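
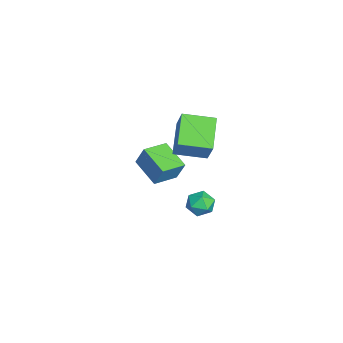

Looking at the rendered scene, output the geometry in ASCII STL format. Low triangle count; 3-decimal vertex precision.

solid 
facet normal -0.770 -0.512 0.381
outer loop
vertex -2.553 -0.114 0.705
vertex -3.491 1.14 0.495
vertex -2.882 -0.574 -0.576
endloop
endfacet
facet normal 0.594 -0.794 0.132
outer loop
vertex -1.389 0.42 -1.315
vertex -2.553 -0.114 0.705
vertex -2.882 -0.574 -0.576
endloop
endfacet
facet normal -0.770 -0.512 0.381
outer loop
vertex -2.882 -0.574 -0.576
vertex -3.491 1.14 0.495
vertex -3.82 0.68 -0.786
endloop
endfacet
facet normal -0.234 -0.328 -0.915
outer loop
vertex -3.82 0.68 -0.786
vertex -1.389 0.42 -1.315
vertex -2.882 -0.574 -0.576
endloop
endfacet
facet normal 0.234 0.328 0.915
outer loop
vertex -2.553 -0.114 0.705
vertex -1.998 2.134 -0.244
vertex -3.491 1.14 0.495
endloop
endfacet
facet normal 0.594 -0.794 0.132
outer loop
vertex -1.06 0.88 -0.034
vertex -2.553 -0.114 0.705
vertex -1.389 0.42 -1.315
endloop
endfacet
facet normal 0.234 0.328 0.915
outer loop
vertex -1.06 0.88 -0.034
vertex -1.998 2.134 -0.244
vertex -2.553 -0.114 0.705
endloop
endfacet
facet normal -0.594 0.794 -0.132
outer loop
vertex -3.491 1.14 0.495
vertex -1.998 2.134 -0.244
vertex -3.82 0.68 -0.786
endloop
endfacet
facet normal -0.234 -0.328 -0.915
outer loop
vertex -2.327 1.674 -1.525
vertex -1.389 0.42 -1.315
vertex -3.82 0.68 -0.786
endloop
endfacet
facet normal -0.594 0.794 -0.132
outer loop
vertex -3.82 0.68 -0.786
vertex -1.998 2.134 -0.244
vertex -2.327 1.674 -1.525
endloop
endfacet
facet normal 0.770 0.512 -0.381
outer loop
vertex -2.327 1.674 -1.525
vertex -1.06 0.88 -0.034
vertex -1.389 0.42 -1.315
endloop
endfacet
facet normal 0.770 0.512 -0.381
outer loop
vertex -1.998 2.134 -0.244
vertex -1.06 0.88 -0.034
vertex -2.327 1.674 -1.525
endloop
endfacet
facet normal -0.116 0.521 0.846
outer loop
vertex -2.371 3.815 -3.55
vertex -2.999 3.201 -3.258
vertex -2.104 3.077 -3.059
endloop
endfacet
facet normal 0.547 0.592 0.592
outer loop
vertex -2.371 3.815 -3.55
vertex -2.104 3.077 -3.059
vertex -1.608 3.35 -3.79
endloop
endfacet
facet normal 0.504 0.861 -0.067
outer loop
vertex -2.371 3.815 -3.55
vertex -1.608 3.35 -3.79
vertex -2.196 3.643 -4.442
endloop
endfacet
facet normal -0.187 0.957 -0.221
outer loop
vertex -2.371 3.815 -3.55
vertex -2.196 3.643 -4.442
vertex -3.056 3.551 -4.113
endloop
endfacet
facet normal -0.570 0.746 0.344
outer loop
vertex -2.371 3.815 -3.55
vertex -3.056 3.551 -4.113
vertex -2.999 3.201 -3.258
endloop
endfacet
facet normal 0.836 -0.058 0.546
outer loop
vertex -1.608 3.35 -3.79
vertex -2.104 3.077 -3.059
vertex -1.764 2.449 -3.647
endloop
endfacet
facet normal -0.237 -0.173 0.956
outer loop
vertex -2.104 3.077 -3.059
vertex -2.999 3.201 -3.258
vertex -2.624 2.357 -3.318
endloop
endfacet
facet normal -0.971 0.191 0.143
outer loop
vertex -2.999 3.201 -3.258
vertex -3.056 3.551 -4.113
vertex -3.212 2.65 -3.97
endloop
endfacet
facet normal -0.352 0.531 -0.771
outer loop
vertex -3.056 3.551 -4.113
vertex -2.196 3.643 -4.442
vertex -2.716 2.923 -4.701
endloop
endfacet
facet normal 0.766 0.377 -0.521
outer loop
vertex -2.196 3.643 -4.442
vertex -1.608 3.35 -3.79
vertex -1.821 2.799 -4.502
endloop
endfacet
facet normal 0.187 -0.957 0.221
outer loop
vertex -2.449 2.185 -4.21
vertex -1.764 2.449 -3.647
vertex -2.624 2.357 -3.318
endloop
endfacet
facet normal -0.504 -0.861 0.067
outer loop
vertex -2.449 2.185 -4.21
vertex -2.624 2.357 -3.318
vertex -3.212 2.65 -3.97
endloop
endfacet
facet normal -0.547 -0.592 -0.592
outer loop
vertex -2.449 2.185 -4.21
vertex -3.212 2.65 -3.97
vertex -2.716 2.923 -4.701
endloop
endfacet
facet normal 0.116 -0.521 -0.846
outer loop
vertex -2.449 2.185 -4.21
vertex -2.716 2.923 -4.701
vertex -1.821 2.799 -4.502
endloop
endfacet
facet normal 0.570 -0.746 -0.344
outer loop
vertex -2.449 2.185 -4.21
vertex -1.821 2.799 -4.502
vertex -1.764 2.449 -3.647
endloop
endfacet
facet normal 0.352 -0.531 0.771
outer loop
vertex -2.624 2.357 -3.318
vertex -1.764 2.449 -3.647
vertex -2.104 3.077 -3.059
endloop
endfacet
facet normal -0.766 -0.377 0.521
outer loop
vertex -3.212 2.65 -3.97
vertex -2.624 2.357 -3.318
vertex -2.999 3.201 -3.258
endloop
endfacet
facet normal -0.836 0.058 -0.546
outer loop
vertex -2.716 2.923 -4.701
vertex -3.212 2.65 -3.97
vertex -3.056 3.551 -4.113
endloop
endfacet
facet normal 0.237 0.173 -0.956
outer loop
vertex -1.821 2.799 -4.502
vertex -2.716 2.923 -4.701
vertex -2.196 3.643 -4.442
endloop
endfacet
facet normal 0.971 -0.191 -0.143
outer loop
vertex -1.764 2.449 -3.647
vertex -1.821 2.799 -4.502
vertex -1.608 3.35 -3.79
endloop
endfacet
facet normal -0.540 -0.132 -0.831
outer loop
vertex -2.38 1.677 2.92
vertex -2.305 3.544 2.575
vertex -0.564 1.395 1.784
endloop
endfacet
facet normal -0.039 -0.983 0.181
outer loop
vertex 0.425 1.636 3.305
vertex -2.38 1.677 2.92
vertex -0.564 1.395 1.784
endloop
endfacet
facet normal -0.540 -0.132 -0.831
outer loop
vertex -0.564 1.395 1.784
vertex -2.305 3.544 2.575
vertex -0.489 3.262 1.439
endloop
endfacet
facet normal 0.840 -0.131 -0.526
outer loop
vertex -0.489 3.262 1.439
vertex 0.425 1.636 3.305
vertex -0.564 1.395 1.784
endloop
endfacet
facet normal -0.840 0.131 0.526
outer loop
vertex -2.38 1.677 2.92
vertex -1.316 3.785 4.096
vertex -2.305 3.544 2.575
endloop
endfacet
facet normal -0.039 -0.983 0.181
outer loop
vertex -1.391 1.918 4.441
vertex -2.38 1.677 2.92
vertex 0.425 1.636 3.305
endloop
endfacet
facet normal -0.840 0.131 0.526
outer loop
vertex -1.391 1.918 4.441
vertex -1.316 3.785 4.096
vertex -2.38 1.677 2.92
endloop
endfacet
facet normal 0.039 0.983 -0.181
outer loop
vertex -2.305 3.544 2.575
vertex -1.316 3.785 4.096
vertex -0.489 3.262 1.439
endloop
endfacet
facet normal 0.840 -0.131 -0.526
outer loop
vertex 0.5 3.503 2.96
vertex 0.425 1.636 3.305
vertex -0.489 3.262 1.439
endloop
endfacet
facet normal 0.039 0.983 -0.181
outer loop
vertex -0.489 3.262 1.439
vertex -1.316 3.785 4.096
vertex 0.5 3.503 2.96
endloop
endfacet
facet normal 0.540 0.132 0.831
outer loop
vertex 0.5 3.503 2.96
vertex -1.391 1.918 4.441
vertex 0.425 1.636 3.305
endloop
endfacet
facet normal 0.540 0.132 0.831
outer loop
vertex -1.316 3.785 4.096
vertex -1.391 1.918 4.441
vertex 0.5 3.503 2.96
endloop
endfacet

endsolid


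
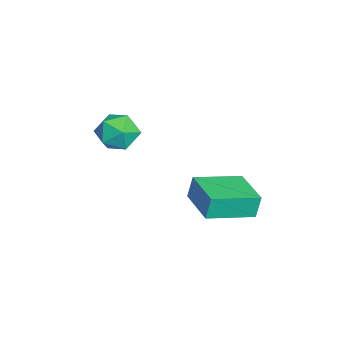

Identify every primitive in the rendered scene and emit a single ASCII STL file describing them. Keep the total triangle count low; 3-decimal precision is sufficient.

solid 
facet normal -0.932 -0.358 -0.050
outer loop
vertex -0.08 2.324 -0.782
vertex -0.817 4.312 -1.287
vertex 0.059 2.109 -1.831
endloop
endfacet
facet normal 0.338 -0.912 0.232
outer loop
vertex 1.877 2.808 -1.733
vertex -0.08 2.324 -0.782
vertex 0.059 2.109 -1.831
endloop
endfacet
facet normal -0.932 -0.358 -0.050
outer loop
vertex 0.059 2.109 -1.831
vertex -0.817 4.312 -1.287
vertex -0.678 4.097 -2.336
endloop
endfacet
facet normal 0.129 -0.199 -0.971
outer loop
vertex -0.678 4.097 -2.336
vertex 1.877 2.808 -1.733
vertex 0.059 2.109 -1.831
endloop
endfacet
facet normal -0.129 0.199 0.971
outer loop
vertex -0.08 2.324 -0.782
vertex 1.001 5.011 -1.189
vertex -0.817 4.312 -1.287
endloop
endfacet
facet normal 0.338 -0.912 0.232
outer loop
vertex 1.738 3.023 -0.684
vertex -0.08 2.324 -0.782
vertex 1.877 2.808 -1.733
endloop
endfacet
facet normal -0.129 0.199 0.971
outer loop
vertex 1.738 3.023 -0.684
vertex 1.001 5.011 -1.189
vertex -0.08 2.324 -0.782
endloop
endfacet
facet normal -0.338 0.912 -0.232
outer loop
vertex -0.817 4.312 -1.287
vertex 1.001 5.011 -1.189
vertex -0.678 4.097 -2.336
endloop
endfacet
facet normal 0.129 -0.199 -0.971
outer loop
vertex 1.14 4.796 -2.238
vertex 1.877 2.808 -1.733
vertex -0.678 4.097 -2.336
endloop
endfacet
facet normal -0.338 0.912 -0.232
outer loop
vertex -0.678 4.097 -2.336
vertex 1.001 5.011 -1.189
vertex 1.14 4.796 -2.238
endloop
endfacet
facet normal 0.932 0.358 0.050
outer loop
vertex 1.14 4.796 -2.238
vertex 1.738 3.023 -0.684
vertex 1.877 2.808 -1.733
endloop
endfacet
facet normal 0.932 0.358 0.050
outer loop
vertex 1.001 5.011 -1.189
vertex 1.738 3.023 -0.684
vertex 1.14 4.796 -2.238
endloop
endfacet
facet normal -0.766 0.368 -0.527
outer loop
vertex -2.576 -0.169 -0.504
vertex -3.157 -0.989 -0.232
vertex -3.154 -0.133 0.361
endloop
endfacet
facet normal -0.355 0.894 -0.274
outer loop
vertex -2.576 -0.169 -0.504
vertex -3.154 -0.133 0.361
vertex -2.187 0.252 0.366
endloop
endfacet
facet normal 0.307 0.796 -0.522
outer loop
vertex -2.576 -0.169 -0.504
vertex -2.187 0.252 0.366
vertex -1.593 -0.365 -0.225
endloop
endfacet
facet normal 0.305 0.209 -0.929
outer loop
vertex -2.576 -0.169 -0.504
vertex -1.593 -0.365 -0.225
vertex -2.192 -1.132 -0.594
endloop
endfacet
facet normal -0.358 -0.056 -0.932
outer loop
vertex -2.576 -0.169 -0.504
vertex -2.192 -1.132 -0.594
vertex -3.157 -0.989 -0.232
endloop
endfacet
facet normal -0.335 0.835 0.437
outer loop
vertex -2.187 0.252 0.366
vertex -3.154 -0.133 0.361
vertex -2.528 -0.308 1.174
endloop
endfacet
facet normal -0.999 -0.016 0.028
outer loop
vertex -3.154 -0.133 0.361
vertex -3.157 -0.989 -0.232
vertex -3.127 -1.075 0.805
endloop
endfacet
facet normal -0.339 -0.700 -0.628
outer loop
vertex -3.157 -0.989 -0.232
vertex -2.192 -1.132 -0.594
vertex -2.533 -1.692 0.214
endloop
endfacet
facet normal 0.733 -0.273 -0.623
outer loop
vertex -2.192 -1.132 -0.594
vertex -1.593 -0.365 -0.225
vertex -1.566 -1.307 0.219
endloop
endfacet
facet normal 0.736 0.676 0.035
outer loop
vertex -1.593 -0.365 -0.225
vertex -2.187 0.252 0.366
vertex -1.563 -0.451 0.812
endloop
endfacet
facet normal -0.305 -0.209 0.929
outer loop
vertex -2.144 -1.271 1.084
vertex -2.528 -0.308 1.174
vertex -3.127 -1.075 0.805
endloop
endfacet
facet normal -0.307 -0.796 0.522
outer loop
vertex -2.144 -1.271 1.084
vertex -3.127 -1.075 0.805
vertex -2.533 -1.692 0.214
endloop
endfacet
facet normal 0.355 -0.894 0.274
outer loop
vertex -2.144 -1.271 1.084
vertex -2.533 -1.692 0.214
vertex -1.566 -1.307 0.219
endloop
endfacet
facet normal 0.766 -0.368 0.527
outer loop
vertex -2.144 -1.271 1.084
vertex -1.566 -1.307 0.219
vertex -1.563 -0.451 0.812
endloop
endfacet
facet normal 0.358 0.056 0.932
outer loop
vertex -2.144 -1.271 1.084
vertex -1.563 -0.451 0.812
vertex -2.528 -0.308 1.174
endloop
endfacet
facet normal -0.733 0.273 0.623
outer loop
vertex -3.127 -1.075 0.805
vertex -2.528 -0.308 1.174
vertex -3.154 -0.133 0.361
endloop
endfacet
facet normal -0.736 -0.676 -0.035
outer loop
vertex -2.533 -1.692 0.214
vertex -3.127 -1.075 0.805
vertex -3.157 -0.989 -0.232
endloop
endfacet
facet normal 0.335 -0.835 -0.437
outer loop
vertex -1.566 -1.307 0.219
vertex -2.533 -1.692 0.214
vertex -2.192 -1.132 -0.594
endloop
endfacet
facet normal 0.999 0.016 -0.028
outer loop
vertex -1.563 -0.451 0.812
vertex -1.566 -1.307 0.219
vertex -1.593 -0.365 -0.225
endloop
endfacet
facet normal 0.339 0.700 0.628
outer loop
vertex -2.528 -0.308 1.174
vertex -1.563 -0.451 0.812
vertex -2.187 0.252 0.366
endloop
endfacet

endsolid


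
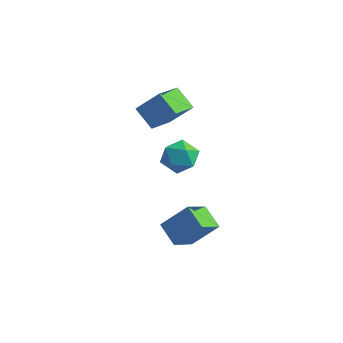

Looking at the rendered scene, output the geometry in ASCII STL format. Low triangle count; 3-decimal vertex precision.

solid 
facet normal -0.822 0.326 0.466
outer loop
vertex 2.432 -2.039 -2.324
vertex 2.493 -0.558 -3.254
vertex 1.302 -2.876 -3.732
endloop
endfacet
facet normal -0.035 -0.847 0.531
outer loop
vertex 2.527 -3.362 -4.426
vertex 2.432 -2.039 -2.324
vertex 1.302 -2.876 -3.732
endloop
endfacet
facet normal -0.822 0.326 0.466
outer loop
vertex 1.302 -2.876 -3.732
vertex 2.493 -0.558 -3.254
vertex 1.363 -1.394 -4.661
endloop
endfacet
facet normal -0.568 -0.420 -0.708
outer loop
vertex 1.363 -1.394 -4.661
vertex 2.527 -3.362 -4.426
vertex 1.302 -2.876 -3.732
endloop
endfacet
facet normal 0.568 0.421 0.707
outer loop
vertex 2.432 -2.039 -2.324
vertex 3.718 -1.044 -3.948
vertex 2.493 -0.558 -3.254
endloop
endfacet
facet normal -0.035 -0.847 0.531
outer loop
vertex 3.657 -2.526 -3.019
vertex 2.432 -2.039 -2.324
vertex 2.527 -3.362 -4.426
endloop
endfacet
facet normal 0.568 0.420 0.707
outer loop
vertex 3.657 -2.526 -3.019
vertex 3.718 -1.044 -3.948
vertex 2.432 -2.039 -2.324
endloop
endfacet
facet normal 0.035 0.847 -0.531
outer loop
vertex 2.493 -0.558 -3.254
vertex 3.718 -1.044 -3.948
vertex 1.363 -1.394 -4.661
endloop
endfacet
facet normal -0.568 -0.421 -0.707
outer loop
vertex 2.588 -1.881 -5.356
vertex 2.527 -3.362 -4.426
vertex 1.363 -1.394 -4.661
endloop
endfacet
facet normal 0.035 0.846 -0.531
outer loop
vertex 1.363 -1.394 -4.661
vertex 3.718 -1.044 -3.948
vertex 2.588 -1.881 -5.356
endloop
endfacet
facet normal 0.822 -0.327 -0.466
outer loop
vertex 2.588 -1.881 -5.356
vertex 3.657 -2.526 -3.019
vertex 2.527 -3.362 -4.426
endloop
endfacet
facet normal 0.822 -0.326 -0.466
outer loop
vertex 3.718 -1.044 -3.948
vertex 3.657 -2.526 -3.019
vertex 2.588 -1.881 -5.356
endloop
endfacet
facet normal -0.078 -0.085 0.993
outer loop
vertex 0.104 0.715 0.222
vertex -0.195 -0.385 0.104
vertex 0.909 -0.1 0.215
endloop
endfacet
facet normal 0.414 0.402 0.817
outer loop
vertex 0.104 0.715 0.222
vertex 0.909 -0.1 0.215
vertex 1.081 0.88 -0.354
endloop
endfacet
facet normal 0.095 0.903 0.420
outer loop
vertex 0.104 0.715 0.222
vertex 1.081 0.88 -0.354
vertex 0.083 1.2 -0.816
endloop
endfacet
facet normal -0.592 0.725 0.351
outer loop
vertex 0.104 0.715 0.222
vertex 0.083 1.2 -0.816
vertex -0.706 0.419 -0.533
endloop
endfacet
facet normal -0.699 0.114 0.705
outer loop
vertex 0.104 0.715 0.222
vertex -0.706 0.419 -0.533
vertex -0.195 -0.385 0.104
endloop
endfacet
facet normal 0.907 0.081 0.414
outer loop
vertex 1.081 0.88 -0.354
vertex 0.909 -0.1 0.215
vertex 1.386 -0.119 -0.827
endloop
endfacet
facet normal 0.112 -0.707 0.699
outer loop
vertex 0.909 -0.1 0.215
vertex -0.195 -0.385 0.104
vertex 0.597 -0.9 -0.544
endloop
endfacet
facet normal -0.894 -0.383 0.233
outer loop
vertex -0.195 -0.385 0.104
vertex -0.706 0.419 -0.533
vertex -0.401 -0.58 -1.006
endloop
endfacet
facet normal -0.720 0.604 -0.341
outer loop
vertex -0.706 0.419 -0.533
vertex 0.083 1.2 -0.816
vertex -0.229 0.4 -1.575
endloop
endfacet
facet normal 0.392 0.891 -0.229
outer loop
vertex 0.083 1.2 -0.816
vertex 1.081 0.88 -0.354
vertex 0.875 0.685 -1.464
endloop
endfacet
facet normal 0.592 -0.725 -0.351
outer loop
vertex 0.576 -0.415 -1.582
vertex 1.386 -0.119 -0.827
vertex 0.597 -0.9 -0.544
endloop
endfacet
facet normal -0.095 -0.903 -0.420
outer loop
vertex 0.576 -0.415 -1.582
vertex 0.597 -0.9 -0.544
vertex -0.401 -0.58 -1.006
endloop
endfacet
facet normal -0.414 -0.402 -0.817
outer loop
vertex 0.576 -0.415 -1.582
vertex -0.401 -0.58 -1.006
vertex -0.229 0.4 -1.575
endloop
endfacet
facet normal 0.078 0.085 -0.993
outer loop
vertex 0.576 -0.415 -1.582
vertex -0.229 0.4 -1.575
vertex 0.875 0.685 -1.464
endloop
endfacet
facet normal 0.699 -0.114 -0.705
outer loop
vertex 0.576 -0.415 -1.582
vertex 0.875 0.685 -1.464
vertex 1.386 -0.119 -0.827
endloop
endfacet
facet normal 0.720 -0.604 0.341
outer loop
vertex 0.597 -0.9 -0.544
vertex 1.386 -0.119 -0.827
vertex 0.909 -0.1 0.215
endloop
endfacet
facet normal -0.392 -0.891 0.229
outer loop
vertex -0.401 -0.58 -1.006
vertex 0.597 -0.9 -0.544
vertex -0.195 -0.385 0.104
endloop
endfacet
facet normal -0.907 -0.081 -0.414
outer loop
vertex -0.229 0.4 -1.575
vertex -0.401 -0.58 -1.006
vertex -0.706 0.419 -0.533
endloop
endfacet
facet normal -0.112 0.707 -0.699
outer loop
vertex 0.875 0.685 -1.464
vertex -0.229 0.4 -1.575
vertex 0.083 1.2 -0.816
endloop
endfacet
facet normal 0.894 0.383 -0.233
outer loop
vertex 1.386 -0.119 -0.827
vertex 0.875 0.685 -1.464
vertex 1.081 0.88 -0.354
endloop
endfacet
facet normal -0.779 0.135 0.612
outer loop
vertex -1.275 0.579 3.334
vertex -1.444 2.389 2.718
vertex -2.416 0.019 2.004
endloop
endfacet
facet normal 0.089 -0.943 0.321
outer loop
vertex -1.216 -0.189 1.062
vertex -1.275 0.579 3.334
vertex -2.416 0.019 2.004
endloop
endfacet
facet normal -0.780 0.136 0.611
outer loop
vertex -2.416 0.019 2.004
vertex -1.444 2.389 2.718
vertex -2.585 1.83 1.387
endloop
endfacet
facet normal -0.620 -0.304 -0.723
outer loop
vertex -2.585 1.83 1.387
vertex -1.216 -0.189 1.062
vertex -2.416 0.019 2.004
endloop
endfacet
facet normal 0.620 0.304 0.723
outer loop
vertex -1.275 0.579 3.334
vertex -0.244 2.181 1.776
vertex -1.444 2.389 2.718
endloop
endfacet
facet normal 0.088 -0.943 0.321
outer loop
vertex -0.075 0.37 2.393
vertex -1.275 0.579 3.334
vertex -1.216 -0.189 1.062
endloop
endfacet
facet normal 0.620 0.304 0.723
outer loop
vertex -0.075 0.37 2.393
vertex -0.244 2.181 1.776
vertex -1.275 0.579 3.334
endloop
endfacet
facet normal -0.088 0.943 -0.321
outer loop
vertex -1.444 2.389 2.718
vertex -0.244 2.181 1.776
vertex -2.585 1.83 1.387
endloop
endfacet
facet normal -0.620 -0.304 -0.723
outer loop
vertex -1.385 1.621 0.446
vertex -1.216 -0.189 1.062
vertex -2.585 1.83 1.387
endloop
endfacet
facet normal -0.088 0.943 -0.322
outer loop
vertex -2.585 1.83 1.387
vertex -0.244 2.181 1.776
vertex -1.385 1.621 0.446
endloop
endfacet
facet normal 0.780 -0.135 -0.611
outer loop
vertex -1.385 1.621 0.446
vertex -0.075 0.37 2.393
vertex -1.216 -0.189 1.062
endloop
endfacet
facet normal 0.779 -0.136 -0.612
outer loop
vertex -0.244 2.181 1.776
vertex -0.075 0.37 2.393
vertex -1.385 1.621 0.446
endloop
endfacet

endsolid


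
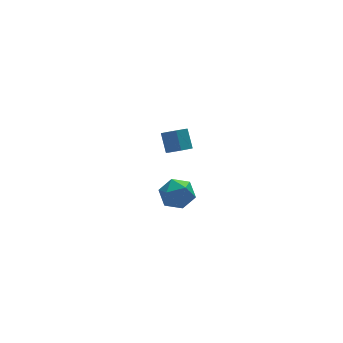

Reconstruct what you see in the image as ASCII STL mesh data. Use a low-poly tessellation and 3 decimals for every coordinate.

solid 
facet normal 0.007 -0.622 -0.783
outer loop
vertex 4.498 1.992 -4.23
vertex 3.844 1.773 -4.062
vertex 3.932 2.326 -4.5
endloop
endfacet
facet normal 0.604 0.626 -0.492
outer loop
vertex 4.498 1.992 -4.23
vertex 3.932 2.326 -4.5
vertex 4.49 2.726 -3.306
endloop
endfacet
facet normal 0.603 0.628 -0.492
outer loop
vertex 4.49 2.726 -3.306
vertex 3.932 2.326 -4.5
vertex 3.924 3.059 -3.575
endloop
endfacet
facet normal -0.007 0.621 0.783
outer loop
vertex 4.49 2.726 -3.306
vertex 3.924 3.059 -3.575
vertex 3.836 2.507 -3.138
endloop
endfacet
facet normal 0.007 -0.622 -0.783
outer loop
vertex 3.932 2.326 -4.5
vertex 3.844 1.773 -4.062
vertex 3.278 2.107 -4.332
endloop
endfacet
facet normal -0.389 0.720 -0.574
outer loop
vertex 3.932 2.326 -4.5
vertex 3.278 2.107 -4.332
vertex 3.924 3.059 -3.575
endloop
endfacet
facet normal -0.389 0.720 -0.574
outer loop
vertex 3.924 3.059 -3.575
vertex 3.278 2.107 -4.332
vertex 3.27 2.84 -3.407
endloop
endfacet
facet normal -0.007 0.621 0.783
outer loop
vertex 3.924 3.059 -3.575
vertex 3.27 2.84 -3.407
vertex 3.836 2.507 -3.138
endloop
endfacet
facet normal 0.007 -0.622 -0.783
outer loop
vertex 3.278 2.107 -4.332
vertex 3.844 1.773 -4.062
vertex 3.19 1.554 -3.894
endloop
endfacet
facet normal -0.992 0.093 -0.082
outer loop
vertex 3.278 2.107 -4.332
vertex 3.19 1.554 -3.894
vertex 3.27 2.84 -3.407
endloop
endfacet
facet normal -0.992 0.093 -0.082
outer loop
vertex 3.27 2.84 -3.407
vertex 3.19 1.554 -3.894
vertex 3.182 2.288 -2.97
endloop
endfacet
facet normal -0.007 0.621 0.783
outer loop
vertex 3.27 2.84 -3.407
vertex 3.182 2.288 -2.97
vertex 3.836 2.507 -3.138
endloop
endfacet
facet normal 0.007 -0.621 -0.783
outer loop
vertex 3.19 1.554 -3.894
vertex 3.844 1.773 -4.062
vertex 3.756 1.221 -3.625
endloop
endfacet
facet normal -0.603 -0.627 0.493
outer loop
vertex 3.19 1.554 -3.894
vertex 3.756 1.221 -3.625
vertex 3.182 2.288 -2.97
endloop
endfacet
facet normal -0.604 -0.627 0.492
outer loop
vertex 3.182 2.288 -2.97
vertex 3.756 1.221 -3.625
vertex 3.748 1.954 -2.7
endloop
endfacet
facet normal -0.007 0.622 0.783
outer loop
vertex 3.182 2.288 -2.97
vertex 3.748 1.954 -2.7
vertex 3.836 2.507 -3.138
endloop
endfacet
facet normal 0.007 -0.621 -0.783
outer loop
vertex 3.756 1.221 -3.625
vertex 3.844 1.773 -4.062
vertex 4.41 1.44 -3.793
endloop
endfacet
facet normal 0.389 -0.720 0.574
outer loop
vertex 3.756 1.221 -3.625
vertex 4.41 1.44 -3.793
vertex 3.748 1.954 -2.7
endloop
endfacet
facet normal 0.389 -0.720 0.574
outer loop
vertex 3.748 1.954 -2.7
vertex 4.41 1.44 -3.793
vertex 4.402 2.173 -2.868
endloop
endfacet
facet normal -0.007 0.622 0.783
outer loop
vertex 3.748 1.954 -2.7
vertex 4.402 2.173 -2.868
vertex 3.836 2.507 -3.138
endloop
endfacet
facet normal 0.007 -0.621 -0.783
outer loop
vertex 4.41 1.44 -3.793
vertex 3.844 1.773 -4.062
vertex 4.498 1.992 -4.23
endloop
endfacet
facet normal 0.992 -0.093 0.082
outer loop
vertex 4.41 1.44 -3.793
vertex 4.498 1.992 -4.23
vertex 4.402 2.173 -2.868
endloop
endfacet
facet normal 0.992 -0.093 0.082
outer loop
vertex 4.402 2.173 -2.868
vertex 4.498 1.992 -4.23
vertex 4.49 2.726 -3.306
endloop
endfacet
facet normal -0.007 0.622 0.783
outer loop
vertex 4.402 2.173 -2.868
vertex 4.49 2.726 -3.306
vertex 3.836 2.507 -3.138
endloop
endfacet
facet normal -0.363 0.830 0.424
outer loop
vertex 1.875 -3.067 -2.279
vertex 1.047 -3.453 -2.232
vertex 1.637 -3.549 -1.539
endloop
endfacet
facet normal 0.326 0.741 0.587
outer loop
vertex 1.875 -3.067 -2.279
vertex 1.637 -3.549 -1.539
vertex 2.476 -3.638 -1.893
endloop
endfacet
facet normal 0.696 0.717 -0.023
outer loop
vertex 1.875 -3.067 -2.279
vertex 2.476 -3.638 -1.893
vertex 2.404 -3.597 -2.804
endloop
endfacet
facet normal 0.235 0.792 -0.563
outer loop
vertex 1.875 -3.067 -2.279
vertex 2.404 -3.597 -2.804
vertex 1.521 -3.483 -3.013
endloop
endfacet
facet normal -0.418 0.862 -0.287
outer loop
vertex 1.875 -3.067 -2.279
vertex 1.521 -3.483 -3.013
vertex 1.047 -3.453 -2.232
endloop
endfacet
facet normal 0.396 0.108 0.912
outer loop
vertex 2.476 -3.638 -1.893
vertex 1.637 -3.549 -1.539
vertex 2.019 -4.377 -1.607
endloop
endfacet
facet normal -0.719 0.253 0.647
outer loop
vertex 1.637 -3.549 -1.539
vertex 1.047 -3.453 -2.232
vertex 1.136 -4.263 -1.816
endloop
endfacet
facet normal -0.809 0.306 -0.503
outer loop
vertex 1.047 -3.453 -2.232
vertex 1.521 -3.483 -3.013
vertex 1.064 -4.222 -2.727
endloop
endfacet
facet normal 0.250 0.193 -0.949
outer loop
vertex 1.521 -3.483 -3.013
vertex 2.404 -3.597 -2.804
vertex 1.903 -4.311 -3.081
endloop
endfacet
facet normal 0.995 0.071 -0.075
outer loop
vertex 2.404 -3.597 -2.804
vertex 2.476 -3.638 -1.893
vertex 2.493 -4.407 -2.388
endloop
endfacet
facet normal -0.235 -0.792 0.563
outer loop
vertex 1.665 -4.793 -2.341
vertex 2.019 -4.377 -1.607
vertex 1.136 -4.263 -1.816
endloop
endfacet
facet normal -0.696 -0.717 0.023
outer loop
vertex 1.665 -4.793 -2.341
vertex 1.136 -4.263 -1.816
vertex 1.064 -4.222 -2.727
endloop
endfacet
facet normal -0.326 -0.741 -0.587
outer loop
vertex 1.665 -4.793 -2.341
vertex 1.064 -4.222 -2.727
vertex 1.903 -4.311 -3.081
endloop
endfacet
facet normal 0.363 -0.830 -0.424
outer loop
vertex 1.665 -4.793 -2.341
vertex 1.903 -4.311 -3.081
vertex 2.493 -4.407 -2.388
endloop
endfacet
facet normal 0.418 -0.862 0.287
outer loop
vertex 1.665 -4.793 -2.341
vertex 2.493 -4.407 -2.388
vertex 2.019 -4.377 -1.607
endloop
endfacet
facet normal -0.250 -0.193 0.949
outer loop
vertex 1.136 -4.263 -1.816
vertex 2.019 -4.377 -1.607
vertex 1.637 -3.549 -1.539
endloop
endfacet
facet normal -0.995 -0.071 0.075
outer loop
vertex 1.064 -4.222 -2.727
vertex 1.136 -4.263 -1.816
vertex 1.047 -3.453 -2.232
endloop
endfacet
facet normal -0.396 -0.108 -0.912
outer loop
vertex 1.903 -4.311 -3.081
vertex 1.064 -4.222 -2.727
vertex 1.521 -3.483 -3.013
endloop
endfacet
facet normal 0.719 -0.253 -0.647
outer loop
vertex 2.493 -4.407 -2.388
vertex 1.903 -4.311 -3.081
vertex 2.404 -3.597 -2.804
endloop
endfacet
facet normal 0.809 -0.306 0.503
outer loop
vertex 2.019 -4.377 -1.607
vertex 2.493 -4.407 -2.388
vertex 2.476 -3.638 -1.893
endloop
endfacet

endsolid


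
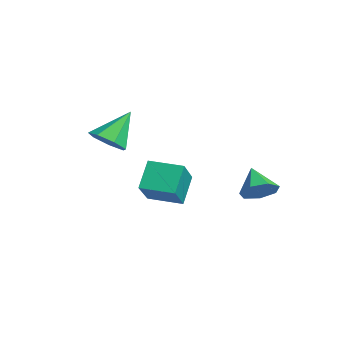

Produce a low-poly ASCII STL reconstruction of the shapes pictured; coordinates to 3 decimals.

solid 
facet normal -0.683 0.388 -0.619
outer loop
vertex -4.157 0.852 -1.753
vertex -3.211 2.281 -1.903
vertex -3.345 0.177 -3.073
endloop
endfacet
facet normal -0.550 -0.831 0.087
outer loop
vertex -1.869 -0.661 -1.737
vertex -4.157 0.852 -1.753
vertex -3.345 0.177 -3.073
endloop
endfacet
facet normal -0.683 0.388 -0.619
outer loop
vertex -3.345 0.177 -3.073
vertex -3.211 2.281 -1.903
vertex -2.399 1.605 -3.223
endloop
endfacet
facet normal 0.480 -0.400 -0.781
outer loop
vertex -2.399 1.605 -3.223
vertex -1.869 -0.661 -1.737
vertex -3.345 0.177 -3.073
endloop
endfacet
facet normal -0.480 0.400 0.781
outer loop
vertex -4.157 0.852 -1.753
vertex -1.735 1.443 -0.567
vertex -3.211 2.281 -1.903
endloop
endfacet
facet normal -0.550 -0.831 0.087
outer loop
vertex -2.681 0.015 -0.417
vertex -4.157 0.852 -1.753
vertex -1.869 -0.661 -1.737
endloop
endfacet
facet normal -0.480 0.400 0.781
outer loop
vertex -2.681 0.015 -0.417
vertex -1.735 1.443 -0.567
vertex -4.157 0.852 -1.753
endloop
endfacet
facet normal 0.550 0.831 -0.087
outer loop
vertex -3.211 2.281 -1.903
vertex -1.735 1.443 -0.567
vertex -2.399 1.605 -3.223
endloop
endfacet
facet normal 0.480 -0.400 -0.781
outer loop
vertex -0.923 0.768 -1.887
vertex -1.869 -0.661 -1.737
vertex -2.399 1.605 -3.223
endloop
endfacet
facet normal 0.550 0.831 -0.087
outer loop
vertex -2.399 1.605 -3.223
vertex -1.735 1.443 -0.567
vertex -0.923 0.768 -1.887
endloop
endfacet
facet normal 0.683 -0.387 0.619
outer loop
vertex -0.923 0.768 -1.887
vertex -2.681 0.015 -0.417
vertex -1.869 -0.661 -1.737
endloop
endfacet
facet normal 0.683 -0.388 0.619
outer loop
vertex -1.735 1.443 -0.567
vertex -2.681 0.015 -0.417
vertex -0.923 0.768 -1.887
endloop
endfacet
facet normal 0.260 -0.604 -0.753
outer loop
vertex -0.389 -2.159 1.748
vertex -1.337 -2.221 1.47
vertex -0.651 -1.567 1.183
endloop
endfacet
facet normal 0.733 0.611 0.300
outer loop
vertex -0.389 -2.159 1.748
vertex -0.651 -1.567 1.183
vertex -1.863 -0.999 2.99
endloop
endfacet
facet normal 0.262 -0.605 -0.752
outer loop
vertex -0.651 -1.567 1.183
vertex -1.337 -2.221 1.47
vertex -1.429 -1.468 0.833
endloop
endfacet
facet normal 0.199 0.965 -0.170
outer loop
vertex -0.651 -1.567 1.183
vertex -1.429 -1.468 0.833
vertex -1.863 -0.999 2.99
endloop
endfacet
facet normal 0.260 -0.605 -0.753
outer loop
vertex -1.429 -1.468 0.833
vertex -1.337 -2.221 1.47
vertex -2.138 -1.935 0.963
endloop
endfacet
facet normal -0.563 0.777 -0.282
outer loop
vertex -1.429 -1.468 0.833
vertex -2.138 -1.935 0.963
vertex -1.863 -0.999 2.99
endloop
endfacet
facet normal 0.260 -0.605 -0.752
outer loop
vertex -2.138 -1.935 0.963
vertex -1.337 -2.221 1.47
vertex -2.244 -2.617 1.475
endloop
endfacet
facet normal -0.981 0.187 0.047
outer loop
vertex -2.138 -1.935 0.963
vertex -2.244 -2.617 1.475
vertex -1.863 -0.999 2.99
endloop
endfacet
facet normal 0.260 -0.604 -0.753
outer loop
vertex -2.244 -2.617 1.475
vertex -1.337 -2.221 1.47
vertex -1.667 -3.001 1.982
endloop
endfacet
facet normal -0.739 -0.359 0.569
outer loop
vertex -2.244 -2.617 1.475
vertex -1.667 -3.001 1.982
vertex -1.863 -0.999 2.99
endloop
endfacet
facet normal 0.260 -0.604 -0.753
outer loop
vertex -1.667 -3.001 1.982
vertex -1.337 -2.221 1.47
vertex -0.841 -2.797 2.104
endloop
endfacet
facet normal -0.020 -0.451 0.892
outer loop
vertex -1.667 -3.001 1.982
vertex -0.841 -2.797 2.104
vertex -1.863 -0.999 2.99
endloop
endfacet
facet normal 0.260 -0.605 -0.753
outer loop
vertex -0.841 -2.797 2.104
vertex -1.337 -2.221 1.47
vertex -0.389 -2.159 1.748
endloop
endfacet
facet normal 0.635 -0.019 0.772
outer loop
vertex -0.841 -2.797 2.104
vertex -0.389 -2.159 1.748
vertex -1.863 -0.999 2.99
endloop
endfacet
facet normal 0.745 -0.001 -0.667
outer loop
vertex 2.853 2.968 -0.299
vertex 2.389 3.569 -0.819
vertex 2.992 3.739 -0.145
endloop
endfacet
facet normal 0.202 -0.227 0.953
outer loop
vertex 2.853 2.968 -0.299
vertex 2.992 3.739 -0.145
vertex 1.271 3.571 0.179
endloop
endfacet
facet normal 0.745 -0.002 -0.667
outer loop
vertex 2.992 3.739 -0.145
vertex 2.389 3.569 -0.819
vertex 2.677 4.382 -0.499
endloop
endfacet
facet normal 0.109 0.520 0.847
outer loop
vertex 2.992 3.739 -0.145
vertex 2.677 4.382 -0.499
vertex 1.271 3.571 0.179
endloop
endfacet
facet normal 0.746 -0.002 -0.666
outer loop
vertex 2.677 4.382 -0.499
vertex 2.389 3.569 -0.819
vertex 2.146 4.413 -1.094
endloop
endfacet
facet normal -0.338 0.875 0.347
outer loop
vertex 2.677 4.382 -0.499
vertex 2.146 4.413 -1.094
vertex 1.271 3.571 0.179
endloop
endfacet
facet normal 0.746 -0.002 -0.666
outer loop
vertex 2.146 4.413 -1.094
vertex 2.389 3.569 -0.819
vertex 1.798 3.808 -1.482
endloop
endfacet
facet normal -0.802 0.572 -0.173
outer loop
vertex 2.146 4.413 -1.094
vertex 1.798 3.808 -1.482
vertex 1.271 3.571 0.179
endloop
endfacet
facet normal 0.746 -0.000 -0.665
outer loop
vertex 1.798 3.808 -1.482
vertex 2.389 3.569 -0.819
vertex 1.896 3.024 -1.372
endloop
endfacet
facet normal -0.934 -0.162 -0.319
outer loop
vertex 1.798 3.808 -1.482
vertex 1.896 3.024 -1.372
vertex 1.271 3.571 0.179
endloop
endfacet
facet normal 0.747 -0.001 -0.665
outer loop
vertex 1.896 3.024 -1.372
vertex 2.389 3.569 -0.819
vertex 2.365 2.65 -0.845
endloop
endfacet
facet normal -0.635 -0.773 0.017
outer loop
vertex 1.896 3.024 -1.372
vertex 2.365 2.65 -0.845
vertex 1.271 3.571 0.179
endloop
endfacet
facet normal 0.746 -0.001 -0.666
outer loop
vertex 2.365 2.65 -0.845
vertex 2.389 3.569 -0.819
vertex 2.853 2.968 -0.299
endloop
endfacet
facet normal -0.130 -0.802 0.583
outer loop
vertex 2.365 2.65 -0.845
vertex 2.853 2.968 -0.299
vertex 1.271 3.571 0.179
endloop
endfacet

endsolid


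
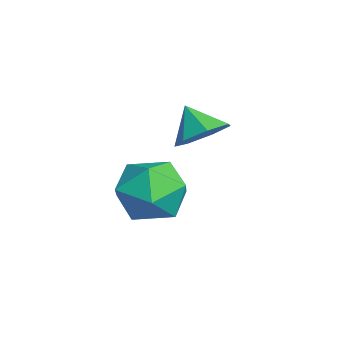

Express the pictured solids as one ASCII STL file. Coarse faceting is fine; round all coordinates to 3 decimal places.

solid 
facet normal -0.874 0.085 0.479
outer loop
vertex 2.185 1.106 -1.355
vertex 2.598 0.372 -0.472
vertex 2.761 1.578 -0.389
endloop
endfacet
facet normal -0.730 0.676 0.105
outer loop
vertex 2.185 1.106 -1.355
vertex 2.761 1.578 -0.389
vertex 2.996 2.005 -1.507
endloop
endfacet
facet normal -0.651 0.490 -0.580
outer loop
vertex 2.185 1.106 -1.355
vertex 2.996 2.005 -1.507
vertex 2.977 1.063 -2.281
endloop
endfacet
facet normal -0.747 -0.216 -0.629
outer loop
vertex 2.185 1.106 -1.355
vertex 2.977 1.063 -2.281
vertex 2.731 0.054 -1.642
endloop
endfacet
facet normal -0.884 -0.466 0.026
outer loop
vertex 2.185 1.106 -1.355
vertex 2.731 0.054 -1.642
vertex 2.598 0.372 -0.472
endloop
endfacet
facet normal -0.106 0.936 0.335
outer loop
vertex 2.996 2.005 -1.507
vertex 2.761 1.578 -0.389
vertex 3.909 1.826 -0.718
endloop
endfacet
facet normal -0.339 -0.019 0.941
outer loop
vertex 2.761 1.578 -0.389
vertex 2.598 0.372 -0.472
vertex 3.663 0.817 -0.079
endloop
endfacet
facet normal -0.357 -0.911 0.207
outer loop
vertex 2.598 0.372 -0.472
vertex 2.731 0.054 -1.642
vertex 3.644 -0.125 -0.853
endloop
endfacet
facet normal -0.135 -0.507 -0.852
outer loop
vertex 2.731 0.054 -1.642
vertex 2.977 1.063 -2.281
vertex 3.879 0.302 -1.971
endloop
endfacet
facet normal 0.020 0.634 -0.773
outer loop
vertex 2.977 1.063 -2.281
vertex 2.996 2.005 -1.507
vertex 4.042 1.508 -1.888
endloop
endfacet
facet normal 0.747 0.216 0.629
outer loop
vertex 4.455 0.774 -1.005
vertex 3.909 1.826 -0.718
vertex 3.663 0.817 -0.079
endloop
endfacet
facet normal 0.651 -0.490 0.580
outer loop
vertex 4.455 0.774 -1.005
vertex 3.663 0.817 -0.079
vertex 3.644 -0.125 -0.853
endloop
endfacet
facet normal 0.730 -0.676 -0.105
outer loop
vertex 4.455 0.774 -1.005
vertex 3.644 -0.125 -0.853
vertex 3.879 0.302 -1.971
endloop
endfacet
facet normal 0.874 -0.085 -0.479
outer loop
vertex 4.455 0.774 -1.005
vertex 3.879 0.302 -1.971
vertex 4.042 1.508 -1.888
endloop
endfacet
facet normal 0.884 0.466 -0.026
outer loop
vertex 4.455 0.774 -1.005
vertex 4.042 1.508 -1.888
vertex 3.909 1.826 -0.718
endloop
endfacet
facet normal 0.135 0.507 0.852
outer loop
vertex 3.663 0.817 -0.079
vertex 3.909 1.826 -0.718
vertex 2.761 1.578 -0.389
endloop
endfacet
facet normal -0.020 -0.634 0.773
outer loop
vertex 3.644 -0.125 -0.853
vertex 3.663 0.817 -0.079
vertex 2.598 0.372 -0.472
endloop
endfacet
facet normal 0.106 -0.936 -0.335
outer loop
vertex 3.879 0.302 -1.971
vertex 3.644 -0.125 -0.853
vertex 2.731 0.054 -1.642
endloop
endfacet
facet normal 0.339 0.019 -0.941
outer loop
vertex 4.042 1.508 -1.888
vertex 3.879 0.302 -1.971
vertex 2.977 1.063 -2.281
endloop
endfacet
facet normal 0.357 0.911 -0.207
outer loop
vertex 3.909 1.826 -0.718
vertex 4.042 1.508 -1.888
vertex 2.996 2.005 -1.507
endloop
endfacet
facet normal 0.584 0.342 -0.737
outer loop
vertex 1.007 2.27 -0.541
vertex 0.395 2.994 -0.69
vertex 1.154 2.963 -0.103
endloop
endfacet
facet normal 0.320 -0.554 0.769
outer loop
vertex 1.007 2.27 -0.541
vertex 1.154 2.963 -0.103
vertex -0.335 2.566 0.23
endloop
endfacet
facet normal 0.584 0.342 -0.736
outer loop
vertex 1.154 2.963 -0.103
vertex 0.395 2.994 -0.69
vertex 0.729 3.679 -0.107
endloop
endfacet
facet normal 0.187 0.116 0.975
outer loop
vertex 1.154 2.963 -0.103
vertex 0.729 3.679 -0.107
vertex -0.335 2.566 0.23
endloop
endfacet
facet normal 0.584 0.342 -0.736
outer loop
vertex 0.729 3.679 -0.107
vertex 0.395 2.994 -0.69
vertex 0.053 3.88 -0.55
endloop
endfacet
facet normal -0.336 0.552 0.763
outer loop
vertex 0.729 3.679 -0.107
vertex 0.053 3.88 -0.55
vertex -0.335 2.566 0.23
endloop
endfacet
facet normal 0.584 0.342 -0.736
outer loop
vertex 0.053 3.88 -0.55
vertex 0.395 2.994 -0.69
vertex -0.366 3.413 -1.099
endloop
endfacet
facet normal -0.857 0.426 0.291
outer loop
vertex 0.053 3.88 -0.55
vertex -0.366 3.413 -1.099
vertex -0.335 2.566 0.23
endloop
endfacet
facet normal 0.584 0.343 -0.736
outer loop
vertex -0.366 3.413 -1.099
vertex 0.395 2.994 -0.69
vertex -0.211 2.631 -1.34
endloop
endfacet
facet normal -0.982 -0.169 -0.085
outer loop
vertex -0.366 3.413 -1.099
vertex -0.211 2.631 -1.34
vertex -0.335 2.566 0.23
endloop
endfacet
facet normal 0.584 0.343 -0.736
outer loop
vertex -0.211 2.631 -1.34
vertex 0.395 2.994 -0.69
vertex 0.4 2.122 -1.092
endloop
endfacet
facet normal -0.618 -0.782 -0.081
outer loop
vertex -0.211 2.631 -1.34
vertex 0.4 2.122 -1.092
vertex -0.335 2.566 0.23
endloop
endfacet
facet normal 0.584 0.343 -0.736
outer loop
vertex 0.4 2.122 -1.092
vertex 0.395 2.994 -0.69
vertex 1.007 2.27 -0.541
endloop
endfacet
facet normal -0.039 -0.954 0.299
outer loop
vertex 0.4 2.122 -1.092
vertex 1.007 2.27 -0.541
vertex -0.335 2.566 0.23
endloop
endfacet

endsolid


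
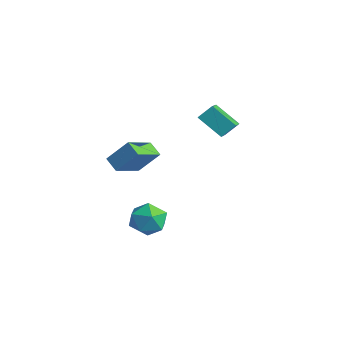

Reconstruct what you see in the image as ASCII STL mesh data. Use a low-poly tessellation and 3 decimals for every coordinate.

solid 
facet normal -0.859 -0.046 0.510
outer loop
vertex -1.109 -1.283 2.635
vertex -1.728 0.473 1.753
vertex -1.806 -2.158 1.382
endloop
endfacet
facet normal 0.300 -0.852 0.428
outer loop
vertex -0.972 -2.113 0.887
vertex -1.109 -1.283 2.635
vertex -1.806 -2.158 1.382
endloop
endfacet
facet normal -0.859 -0.046 0.509
outer loop
vertex -1.806 -2.158 1.382
vertex -1.728 0.473 1.753
vertex -2.424 -0.402 0.499
endloop
endfacet
facet normal -0.415 -0.521 -0.746
outer loop
vertex -2.424 -0.402 0.499
vertex -0.972 -2.113 0.887
vertex -1.806 -2.158 1.382
endloop
endfacet
facet normal 0.415 0.521 0.746
outer loop
vertex -1.109 -1.283 2.635
vertex -0.894 0.518 1.258
vertex -1.728 0.473 1.753
endloop
endfacet
facet normal 0.300 -0.852 0.428
outer loop
vertex -0.276 -1.238 2.141
vertex -1.109 -1.283 2.635
vertex -0.972 -2.113 0.887
endloop
endfacet
facet normal 0.414 0.521 0.746
outer loop
vertex -0.276 -1.238 2.141
vertex -0.894 0.518 1.258
vertex -1.109 -1.283 2.635
endloop
endfacet
facet normal -0.300 0.852 -0.428
outer loop
vertex -1.728 0.473 1.753
vertex -0.894 0.518 1.258
vertex -2.424 -0.402 0.499
endloop
endfacet
facet normal -0.414 -0.521 -0.746
outer loop
vertex -1.591 -0.357 0.005
vertex -0.972 -2.113 0.887
vertex -2.424 -0.402 0.499
endloop
endfacet
facet normal -0.300 0.852 -0.428
outer loop
vertex -2.424 -0.402 0.499
vertex -0.894 0.518 1.258
vertex -1.591 -0.357 0.005
endloop
endfacet
facet normal 0.859 0.047 -0.510
outer loop
vertex -1.591 -0.357 0.005
vertex -0.276 -1.238 2.141
vertex -0.972 -2.113 0.887
endloop
endfacet
facet normal 0.859 0.046 -0.510
outer loop
vertex -0.894 0.518 1.258
vertex -0.276 -1.238 2.141
vertex -1.591 -0.357 0.005
endloop
endfacet
facet normal -0.711 -0.356 0.607
outer loop
vertex 0.326 2.88 4.645
vertex -0.793 3.918 3.942
vertex 0.091 2.151 3.942
endloop
endfacet
facet normal 0.666 -0.618 0.418
outer loop
vertex 1.313 2.762 2.898
vertex 0.326 2.88 4.645
vertex 0.091 2.151 3.942
endloop
endfacet
facet normal -0.711 -0.356 0.607
outer loop
vertex 0.091 2.151 3.942
vertex -0.793 3.918 3.942
vertex -1.028 3.188 3.239
endloop
endfacet
facet normal -0.226 -0.702 -0.675
outer loop
vertex -1.028 3.188 3.239
vertex 1.313 2.762 2.898
vertex 0.091 2.151 3.942
endloop
endfacet
facet normal 0.226 0.702 0.676
outer loop
vertex 0.326 2.88 4.645
vertex 0.429 4.529 2.898
vertex -0.793 3.918 3.942
endloop
endfacet
facet normal 0.666 -0.617 0.418
outer loop
vertex 1.548 3.492 3.601
vertex 0.326 2.88 4.645
vertex 1.313 2.762 2.898
endloop
endfacet
facet normal 0.226 0.702 0.676
outer loop
vertex 1.548 3.492 3.601
vertex 0.429 4.529 2.898
vertex 0.326 2.88 4.645
endloop
endfacet
facet normal -0.666 0.617 -0.418
outer loop
vertex -0.793 3.918 3.942
vertex 0.429 4.529 2.898
vertex -1.028 3.188 3.239
endloop
endfacet
facet normal -0.226 -0.701 -0.676
outer loop
vertex 0.194 3.8 2.195
vertex 1.313 2.762 2.898
vertex -1.028 3.188 3.239
endloop
endfacet
facet normal -0.666 0.618 -0.418
outer loop
vertex -1.028 3.188 3.239
vertex 0.429 4.529 2.898
vertex 0.194 3.8 2.195
endloop
endfacet
facet normal 0.711 0.355 -0.607
outer loop
vertex 0.194 3.8 2.195
vertex 1.548 3.492 3.601
vertex 1.313 2.762 2.898
endloop
endfacet
facet normal 0.711 0.356 -0.607
outer loop
vertex 0.429 4.529 2.898
vertex 1.548 3.492 3.601
vertex 0.194 3.8 2.195
endloop
endfacet
facet normal 0.044 0.998 0.051
outer loop
vertex -0.141 0.252 -3.513
vertex -0.899 0.241 -2.654
vertex 0.224 0.18 -2.429
endloop
endfacet
facet normal 0.664 0.727 -0.175
outer loop
vertex -0.141 0.252 -3.513
vertex 0.224 0.18 -2.429
vertex 0.713 -0.463 -3.242
endloop
endfacet
facet normal 0.537 0.350 -0.767
outer loop
vertex -0.141 0.252 -3.513
vertex 0.713 -0.463 -3.242
vertex -0.107 -0.799 -3.969
endloop
endfacet
facet normal -0.162 0.388 -0.907
outer loop
vertex -0.141 0.252 -3.513
vertex -0.107 -0.799 -3.969
vertex -1.103 -0.364 -3.605
endloop
endfacet
facet normal -0.466 0.788 -0.401
outer loop
vertex -0.141 0.252 -3.513
vertex -1.103 -0.364 -3.605
vertex -0.899 0.241 -2.654
endloop
endfacet
facet normal 0.904 0.277 0.325
outer loop
vertex 0.713 -0.463 -3.242
vertex 0.224 0.18 -2.429
vertex 0.483 -0.916 -2.215
endloop
endfacet
facet normal -0.100 0.716 0.691
outer loop
vertex 0.224 0.18 -2.429
vertex -0.899 0.241 -2.654
vertex -0.513 -0.481 -1.851
endloop
endfacet
facet normal -0.925 0.377 -0.041
outer loop
vertex -0.899 0.241 -2.654
vertex -1.103 -0.364 -3.605
vertex -1.333 -0.817 -2.578
endloop
endfacet
facet normal -0.432 -0.270 -0.860
outer loop
vertex -1.103 -0.364 -3.605
vertex -0.107 -0.799 -3.969
vertex -0.844 -1.46 -3.391
endloop
endfacet
facet normal 0.698 -0.332 -0.634
outer loop
vertex -0.107 -0.799 -3.969
vertex 0.713 -0.463 -3.242
vertex 0.279 -1.521 -3.166
endloop
endfacet
facet normal 0.162 -0.388 0.907
outer loop
vertex -0.479 -1.532 -2.307
vertex 0.483 -0.916 -2.215
vertex -0.513 -0.481 -1.851
endloop
endfacet
facet normal -0.537 -0.350 0.767
outer loop
vertex -0.479 -1.532 -2.307
vertex -0.513 -0.481 -1.851
vertex -1.333 -0.817 -2.578
endloop
endfacet
facet normal -0.664 -0.727 0.175
outer loop
vertex -0.479 -1.532 -2.307
vertex -1.333 -0.817 -2.578
vertex -0.844 -1.46 -3.391
endloop
endfacet
facet normal -0.044 -0.998 -0.051
outer loop
vertex -0.479 -1.532 -2.307
vertex -0.844 -1.46 -3.391
vertex 0.279 -1.521 -3.166
endloop
endfacet
facet normal 0.466 -0.788 0.401
outer loop
vertex -0.479 -1.532 -2.307
vertex 0.279 -1.521 -3.166
vertex 0.483 -0.916 -2.215
endloop
endfacet
facet normal 0.432 0.270 0.860
outer loop
vertex -0.513 -0.481 -1.851
vertex 0.483 -0.916 -2.215
vertex 0.224 0.18 -2.429
endloop
endfacet
facet normal -0.698 0.332 0.634
outer loop
vertex -1.333 -0.817 -2.578
vertex -0.513 -0.481 -1.851
vertex -0.899 0.241 -2.654
endloop
endfacet
facet normal -0.904 -0.277 -0.325
outer loop
vertex -0.844 -1.46 -3.391
vertex -1.333 -0.817 -2.578
vertex -1.103 -0.364 -3.605
endloop
endfacet
facet normal 0.100 -0.716 -0.691
outer loop
vertex 0.279 -1.521 -3.166
vertex -0.844 -1.46 -3.391
vertex -0.107 -0.799 -3.969
endloop
endfacet
facet normal 0.925 -0.377 0.041
outer loop
vertex 0.483 -0.916 -2.215
vertex 0.279 -1.521 -3.166
vertex 0.713 -0.463 -3.242
endloop
endfacet

endsolid


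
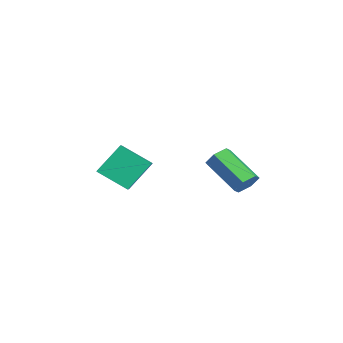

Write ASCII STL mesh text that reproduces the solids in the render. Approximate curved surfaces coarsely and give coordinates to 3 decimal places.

solid 
facet normal -0.843 0.267 -0.467
outer loop
vertex 1.651 -3.586 -2.622
vertex 1.349 -2.529 -1.473
vertex 2.416 -2.525 -3.397
endloop
endfacet
facet normal 0.190 -0.665 -0.723
outer loop
vertex 3.191 -2.771 -2.967
vertex 1.651 -3.586 -2.622
vertex 2.416 -2.525 -3.397
endloop
endfacet
facet normal -0.843 0.267 -0.467
outer loop
vertex 2.416 -2.525 -3.397
vertex 1.349 -2.529 -1.473
vertex 2.114 -1.468 -2.247
endloop
endfacet
facet normal 0.504 0.698 -0.509
outer loop
vertex 2.114 -1.468 -2.247
vertex 3.191 -2.771 -2.967
vertex 2.416 -2.525 -3.397
endloop
endfacet
facet normal -0.504 -0.698 0.509
outer loop
vertex 1.651 -3.586 -2.622
vertex 2.124 -2.775 -1.043
vertex 1.349 -2.529 -1.473
endloop
endfacet
facet normal 0.189 -0.664 -0.723
outer loop
vertex 2.426 -3.832 -2.193
vertex 1.651 -3.586 -2.622
vertex 3.191 -2.771 -2.967
endloop
endfacet
facet normal -0.503 -0.698 0.509
outer loop
vertex 2.426 -3.832 -2.193
vertex 2.124 -2.775 -1.043
vertex 1.651 -3.586 -2.622
endloop
endfacet
facet normal -0.190 0.664 0.723
outer loop
vertex 1.349 -2.529 -1.473
vertex 2.124 -2.775 -1.043
vertex 2.114 -1.468 -2.247
endloop
endfacet
facet normal 0.504 0.698 -0.510
outer loop
vertex 2.889 -1.714 -1.818
vertex 3.191 -2.771 -2.967
vertex 2.114 -1.468 -2.247
endloop
endfacet
facet normal -0.189 0.665 0.723
outer loop
vertex 2.114 -1.468 -2.247
vertex 2.124 -2.775 -1.043
vertex 2.889 -1.714 -1.818
endloop
endfacet
facet normal 0.843 -0.267 0.467
outer loop
vertex 2.889 -1.714 -1.818
vertex 2.426 -3.832 -2.193
vertex 3.191 -2.771 -2.967
endloop
endfacet
facet normal 0.843 -0.267 0.467
outer loop
vertex 2.124 -2.775 -1.043
vertex 2.426 -3.832 -2.193
vertex 2.889 -1.714 -1.818
endloop
endfacet
facet normal 0.754 0.409 -0.514
outer loop
vertex 3.005 2.539 -3.115
vertex 2.787 2.258 -3.658
vertex 2.578 2.851 -3.493
endloop
endfacet
facet normal 0.009 0.776 0.630
outer loop
vertex 3.005 2.539 -3.115
vertex 2.578 2.851 -3.493
vertex 1.572 1.763 -2.138
endloop
endfacet
facet normal 0.009 0.776 0.630
outer loop
vertex 1.572 1.763 -2.138
vertex 2.578 2.851 -3.493
vertex 1.145 2.075 -2.516
endloop
endfacet
facet normal -0.754 -0.408 0.515
outer loop
vertex 1.572 1.763 -2.138
vertex 1.145 2.075 -2.516
vertex 1.353 1.482 -2.682
endloop
endfacet
facet normal 0.754 0.409 -0.513
outer loop
vertex 2.578 2.851 -3.493
vertex 2.787 2.258 -3.658
vertex 2.36 2.57 -4.037
endloop
endfacet
facet normal -0.564 0.804 -0.189
outer loop
vertex 2.578 2.851 -3.493
vertex 2.36 2.57 -4.037
vertex 1.145 2.075 -2.516
endloop
endfacet
facet normal -0.564 0.804 -0.189
outer loop
vertex 1.145 2.075 -2.516
vertex 2.36 2.57 -4.037
vertex 0.927 1.794 -3.06
endloop
endfacet
facet normal -0.755 -0.408 0.513
outer loop
vertex 1.145 2.075 -2.516
vertex 0.927 1.794 -3.06
vertex 1.353 1.482 -2.682
endloop
endfacet
facet normal 0.754 0.408 -0.514
outer loop
vertex 2.36 2.57 -4.037
vertex 2.787 2.258 -3.658
vertex 2.568 1.977 -4.202
endloop
endfacet
facet normal -0.573 0.027 -0.819
outer loop
vertex 2.36 2.57 -4.037
vertex 2.568 1.977 -4.202
vertex 0.927 1.794 -3.06
endloop
endfacet
facet normal -0.573 0.027 -0.819
outer loop
vertex 0.927 1.794 -3.06
vertex 2.568 1.977 -4.202
vertex 1.135 1.201 -3.225
endloop
endfacet
facet normal -0.755 -0.408 0.514
outer loop
vertex 0.927 1.794 -3.06
vertex 1.135 1.201 -3.225
vertex 1.353 1.482 -2.682
endloop
endfacet
facet normal 0.754 0.408 -0.515
outer loop
vertex 2.568 1.977 -4.202
vertex 2.787 2.258 -3.658
vertex 2.995 1.665 -3.824
endloop
endfacet
facet normal -0.009 -0.776 -0.630
outer loop
vertex 2.568 1.977 -4.202
vertex 2.995 1.665 -3.824
vertex 1.135 1.201 -3.225
endloop
endfacet
facet normal -0.009 -0.776 -0.630
outer loop
vertex 1.135 1.201 -3.225
vertex 2.995 1.665 -3.824
vertex 1.562 0.889 -2.847
endloop
endfacet
facet normal -0.754 -0.409 0.514
outer loop
vertex 1.135 1.201 -3.225
vertex 1.562 0.889 -2.847
vertex 1.353 1.482 -2.682
endloop
endfacet
facet normal 0.755 0.408 -0.513
outer loop
vertex 2.995 1.665 -3.824
vertex 2.787 2.258 -3.658
vertex 3.213 1.946 -3.28
endloop
endfacet
facet normal 0.564 -0.804 0.189
outer loop
vertex 2.995 1.665 -3.824
vertex 3.213 1.946 -3.28
vertex 1.562 0.889 -2.847
endloop
endfacet
facet normal 0.564 -0.804 0.189
outer loop
vertex 1.562 0.889 -2.847
vertex 3.213 1.946 -3.28
vertex 1.78 1.17 -2.303
endloop
endfacet
facet normal -0.754 -0.409 0.513
outer loop
vertex 1.562 0.889 -2.847
vertex 1.78 1.17 -2.303
vertex 1.353 1.482 -2.682
endloop
endfacet
facet normal 0.755 0.408 -0.514
outer loop
vertex 3.213 1.946 -3.28
vertex 2.787 2.258 -3.658
vertex 3.005 2.539 -3.115
endloop
endfacet
facet normal 0.573 -0.027 0.819
outer loop
vertex 3.213 1.946 -3.28
vertex 3.005 2.539 -3.115
vertex 1.78 1.17 -2.303
endloop
endfacet
facet normal 0.573 -0.027 0.819
outer loop
vertex 1.78 1.17 -2.303
vertex 3.005 2.539 -3.115
vertex 1.572 1.763 -2.138
endloop
endfacet
facet normal -0.754 -0.408 0.514
outer loop
vertex 1.78 1.17 -2.303
vertex 1.572 1.763 -2.138
vertex 1.353 1.482 -2.682
endloop
endfacet

endsolid


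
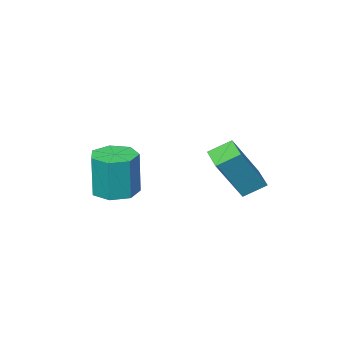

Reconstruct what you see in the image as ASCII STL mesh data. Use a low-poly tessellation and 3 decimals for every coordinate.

solid 
facet normal -0.049 -0.048 -0.998
outer loop
vertex 3.601 -3.877 -0.974
vertex 2.851 -3.758 -0.943
vertex 3.41 -3.246 -0.995
endloop
endfacet
facet normal 0.956 0.287 -0.060
outer loop
vertex 3.601 -3.877 -0.974
vertex 3.41 -3.246 -0.995
vertex 3.679 -3.802 0.632
endloop
endfacet
facet normal 0.956 0.286 -0.060
outer loop
vertex 3.679 -3.802 0.632
vertex 3.41 -3.246 -0.995
vertex 3.489 -3.171 0.612
endloop
endfacet
facet normal 0.049 0.046 0.998
outer loop
vertex 3.679 -3.802 0.632
vertex 3.489 -3.171 0.612
vertex 2.929 -3.682 0.663
endloop
endfacet
facet normal -0.050 -0.047 -0.998
outer loop
vertex 3.41 -3.246 -0.995
vertex 2.851 -3.758 -0.943
vertex 2.799 -3.0 -0.976
endloop
endfacet
facet normal 0.371 0.927 -0.061
outer loop
vertex 3.41 -3.246 -0.995
vertex 2.799 -3.0 -0.976
vertex 3.489 -3.171 0.612
endloop
endfacet
facet normal 0.371 0.927 -0.061
outer loop
vertex 3.489 -3.171 0.612
vertex 2.799 -3.0 -0.976
vertex 2.877 -2.925 0.63
endloop
endfacet
facet normal 0.048 0.047 0.998
outer loop
vertex 3.489 -3.171 0.612
vertex 2.877 -2.925 0.63
vertex 2.929 -3.682 0.663
endloop
endfacet
facet normal -0.048 -0.047 -0.998
outer loop
vertex 2.799 -3.0 -0.976
vertex 2.851 -3.758 -0.943
vertex 2.226 -3.325 -0.933
endloop
endfacet
facet normal -0.494 0.869 -0.017
outer loop
vertex 2.799 -3.0 -0.976
vertex 2.226 -3.325 -0.933
vertex 2.877 -2.925 0.63
endloop
endfacet
facet normal -0.494 0.869 -0.017
outer loop
vertex 2.877 -2.925 0.63
vertex 2.226 -3.325 -0.933
vertex 2.305 -3.249 0.673
endloop
endfacet
facet normal 0.048 0.047 0.998
outer loop
vertex 2.877 -2.925 0.63
vertex 2.305 -3.249 0.673
vertex 2.929 -3.682 0.663
endloop
endfacet
facet normal -0.049 -0.048 -0.998
outer loop
vertex 2.226 -3.325 -0.933
vertex 2.851 -3.758 -0.943
vertex 2.124 -3.975 -0.897
endloop
endfacet
facet normal -0.987 0.157 0.041
outer loop
vertex 2.226 -3.325 -0.933
vertex 2.124 -3.975 -0.897
vertex 2.305 -3.249 0.673
endloop
endfacet
facet normal -0.987 0.157 0.041
outer loop
vertex 2.305 -3.249 0.673
vertex 2.124 -3.975 -0.897
vertex 2.203 -3.9 0.709
endloop
endfacet
facet normal 0.049 0.048 0.998
outer loop
vertex 2.305 -3.249 0.673
vertex 2.203 -3.9 0.709
vertex 2.929 -3.682 0.663
endloop
endfacet
facet normal -0.049 -0.047 -0.998
outer loop
vertex 2.124 -3.975 -0.897
vertex 2.851 -3.758 -0.943
vertex 2.569 -4.462 -0.896
endloop
endfacet
facet normal -0.737 -0.673 0.068
outer loop
vertex 2.124 -3.975 -0.897
vertex 2.569 -4.462 -0.896
vertex 2.203 -3.9 0.709
endloop
endfacet
facet normal -0.737 -0.673 0.068
outer loop
vertex 2.203 -3.9 0.709
vertex 2.569 -4.462 -0.896
vertex 2.648 -4.387 0.71
endloop
endfacet
facet normal 0.049 0.047 0.998
outer loop
vertex 2.203 -3.9 0.709
vertex 2.648 -4.387 0.71
vertex 2.929 -3.682 0.663
endloop
endfacet
facet normal -0.050 -0.047 -0.998
outer loop
vertex 2.569 -4.462 -0.896
vertex 2.851 -3.758 -0.943
vertex 3.226 -4.418 -0.931
endloop
endfacet
facet normal 0.069 -0.997 0.043
outer loop
vertex 2.569 -4.462 -0.896
vertex 3.226 -4.418 -0.931
vertex 2.648 -4.387 0.71
endloop
endfacet
facet normal 0.069 -0.997 0.043
outer loop
vertex 2.648 -4.387 0.71
vertex 3.226 -4.418 -0.931
vertex 3.305 -4.343 0.676
endloop
endfacet
facet normal 0.048 0.047 0.998
outer loop
vertex 2.648 -4.387 0.71
vertex 3.305 -4.343 0.676
vertex 2.929 -3.682 0.663
endloop
endfacet
facet normal -0.048 -0.046 -0.998
outer loop
vertex 3.226 -4.418 -0.931
vertex 2.851 -3.758 -0.943
vertex 3.601 -3.877 -0.974
endloop
endfacet
facet normal 0.821 -0.570 -0.014
outer loop
vertex 3.226 -4.418 -0.931
vertex 3.601 -3.877 -0.974
vertex 3.305 -4.343 0.676
endloop
endfacet
facet normal 0.822 -0.569 -0.013
outer loop
vertex 3.305 -4.343 0.676
vertex 3.601 -3.877 -0.974
vertex 3.679 -3.802 0.632
endloop
endfacet
facet normal 0.049 0.047 0.998
outer loop
vertex 3.305 -4.343 0.676
vertex 3.679 -3.802 0.632
vertex 2.929 -3.682 0.663
endloop
endfacet
facet normal -0.769 0.394 0.503
outer loop
vertex 1.019 -0.311 1.983
vertex 1.325 0.525 1.796
vertex 0.041 -0.29 0.472
endloop
endfacet
facet normal -0.337 -0.919 0.205
outer loop
vertex 0.695 -0.625 0.044
vertex 1.019 -0.311 1.983
vertex 0.041 -0.29 0.472
endloop
endfacet
facet normal -0.769 0.395 0.503
outer loop
vertex 0.041 -0.29 0.472
vertex 1.325 0.525 1.796
vertex 0.348 0.546 0.285
endloop
endfacet
facet normal -0.543 0.012 -0.839
outer loop
vertex 0.348 0.546 0.285
vertex 0.695 -0.625 0.044
vertex 0.041 -0.29 0.472
endloop
endfacet
facet normal 0.544 -0.011 0.839
outer loop
vertex 1.019 -0.311 1.983
vertex 1.979 0.19 1.368
vertex 1.325 0.525 1.796
endloop
endfacet
facet normal -0.337 -0.919 0.205
outer loop
vertex 1.672 -0.646 1.555
vertex 1.019 -0.311 1.983
vertex 0.695 -0.625 0.044
endloop
endfacet
facet normal 0.544 -0.012 0.839
outer loop
vertex 1.672 -0.646 1.555
vertex 1.979 0.19 1.368
vertex 1.019 -0.311 1.983
endloop
endfacet
facet normal 0.337 0.919 -0.205
outer loop
vertex 1.325 0.525 1.796
vertex 1.979 0.19 1.368
vertex 0.348 0.546 0.285
endloop
endfacet
facet normal -0.544 0.011 -0.839
outer loop
vertex 1.001 0.211 -0.143
vertex 0.695 -0.625 0.044
vertex 0.348 0.546 0.285
endloop
endfacet
facet normal 0.337 0.919 -0.205
outer loop
vertex 0.348 0.546 0.285
vertex 1.979 0.19 1.368
vertex 1.001 0.211 -0.143
endloop
endfacet
facet normal 0.769 -0.394 -0.503
outer loop
vertex 1.001 0.211 -0.143
vertex 1.672 -0.646 1.555
vertex 0.695 -0.625 0.044
endloop
endfacet
facet normal 0.769 -0.395 -0.503
outer loop
vertex 1.979 0.19 1.368
vertex 1.672 -0.646 1.555
vertex 1.001 0.211 -0.143
endloop
endfacet

endsolid


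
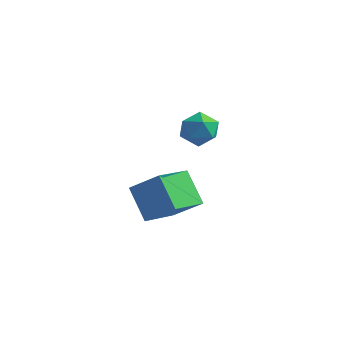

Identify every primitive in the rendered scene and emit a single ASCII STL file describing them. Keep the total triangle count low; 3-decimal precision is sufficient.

solid 
facet normal 0.220 0.814 0.538
outer loop
vertex -1.84 -1.581 3.163
vertex -1.989 -2.109 4.023
vertex -1.063 -2.078 3.597
endloop
endfacet
facet normal 0.570 0.817 -0.084
outer loop
vertex -1.84 -1.581 3.163
vertex -1.063 -2.078 3.597
vertex -1.18 -2.101 2.584
endloop
endfacet
facet normal 0.086 0.788 -0.609
outer loop
vertex -1.84 -1.581 3.163
vertex -1.18 -2.101 2.584
vertex -2.179 -2.146 2.384
endloop
endfacet
facet normal -0.562 0.767 -0.312
outer loop
vertex -1.84 -1.581 3.163
vertex -2.179 -2.146 2.384
vertex -2.679 -2.151 3.273
endloop
endfacet
facet normal -0.479 0.782 0.397
outer loop
vertex -1.84 -1.581 3.163
vertex -2.679 -2.151 3.273
vertex -1.989 -2.109 4.023
endloop
endfacet
facet normal 0.967 0.226 -0.117
outer loop
vertex -1.18 -2.101 2.584
vertex -1.063 -2.078 3.597
vertex -0.921 -2.949 3.087
endloop
endfacet
facet normal 0.402 0.220 0.889
outer loop
vertex -1.063 -2.078 3.597
vertex -1.989 -2.109 4.023
vertex -1.421 -2.954 3.976
endloop
endfacet
facet normal -0.730 0.170 0.662
outer loop
vertex -1.989 -2.109 4.023
vertex -2.679 -2.151 3.273
vertex -2.42 -2.999 3.776
endloop
endfacet
facet normal -0.863 0.143 -0.485
outer loop
vertex -2.679 -2.151 3.273
vertex -2.179 -2.146 2.384
vertex -2.537 -3.022 2.763
endloop
endfacet
facet normal 0.185 0.178 -0.966
outer loop
vertex -2.179 -2.146 2.384
vertex -1.18 -2.101 2.584
vertex -1.611 -2.991 2.337
endloop
endfacet
facet normal 0.562 -0.767 0.312
outer loop
vertex -1.76 -3.519 3.197
vertex -0.921 -2.949 3.087
vertex -1.421 -2.954 3.976
endloop
endfacet
facet normal -0.086 -0.788 0.609
outer loop
vertex -1.76 -3.519 3.197
vertex -1.421 -2.954 3.976
vertex -2.42 -2.999 3.776
endloop
endfacet
facet normal -0.570 -0.817 0.084
outer loop
vertex -1.76 -3.519 3.197
vertex -2.42 -2.999 3.776
vertex -2.537 -3.022 2.763
endloop
endfacet
facet normal -0.220 -0.814 -0.538
outer loop
vertex -1.76 -3.519 3.197
vertex -2.537 -3.022 2.763
vertex -1.611 -2.991 2.337
endloop
endfacet
facet normal 0.479 -0.782 -0.397
outer loop
vertex -1.76 -3.519 3.197
vertex -1.611 -2.991 2.337
vertex -0.921 -2.949 3.087
endloop
endfacet
facet normal 0.863 -0.143 0.485
outer loop
vertex -1.421 -2.954 3.976
vertex -0.921 -2.949 3.087
vertex -1.063 -2.078 3.597
endloop
endfacet
facet normal -0.185 -0.178 0.966
outer loop
vertex -2.42 -2.999 3.776
vertex -1.421 -2.954 3.976
vertex -1.989 -2.109 4.023
endloop
endfacet
facet normal -0.967 -0.226 0.117
outer loop
vertex -2.537 -3.022 2.763
vertex -2.42 -2.999 3.776
vertex -2.679 -2.151 3.273
endloop
endfacet
facet normal -0.402 -0.220 -0.889
outer loop
vertex -1.611 -2.991 2.337
vertex -2.537 -3.022 2.763
vertex -2.179 -2.146 2.384
endloop
endfacet
facet normal 0.730 -0.170 -0.662
outer loop
vertex -0.921 -2.949 3.087
vertex -1.611 -2.991 2.337
vertex -1.18 -2.101 2.584
endloop
endfacet
facet normal -0.767 -0.057 -0.639
outer loop
vertex -5.149 -3.067 -1.534
vertex -4.699 -1.091 -2.25
vertex -3.912 -3.861 -2.948
endloop
endfacet
facet normal -0.209 -0.919 0.333
outer loop
vertex -2.401 -3.749 -1.69
vertex -5.149 -3.067 -1.534
vertex -3.912 -3.861 -2.948
endloop
endfacet
facet normal -0.767 -0.057 -0.639
outer loop
vertex -3.912 -3.861 -2.948
vertex -4.699 -1.091 -2.25
vertex -3.462 -1.885 -3.665
endloop
endfacet
facet normal 0.606 -0.390 -0.693
outer loop
vertex -3.462 -1.885 -3.665
vertex -2.401 -3.749 -1.69
vertex -3.912 -3.861 -2.948
endloop
endfacet
facet normal -0.606 0.389 0.693
outer loop
vertex -5.149 -3.067 -1.534
vertex -3.188 -0.979 -0.992
vertex -4.699 -1.091 -2.25
endloop
endfacet
facet normal -0.209 -0.919 0.333
outer loop
vertex -3.638 -2.955 -0.275
vertex -5.149 -3.067 -1.534
vertex -2.401 -3.749 -1.69
endloop
endfacet
facet normal -0.606 0.390 0.693
outer loop
vertex -3.638 -2.955 -0.275
vertex -3.188 -0.979 -0.992
vertex -5.149 -3.067 -1.534
endloop
endfacet
facet normal 0.209 0.919 -0.333
outer loop
vertex -4.699 -1.091 -2.25
vertex -3.188 -0.979 -0.992
vertex -3.462 -1.885 -3.665
endloop
endfacet
facet normal 0.606 -0.389 -0.693
outer loop
vertex -1.951 -1.773 -2.406
vertex -2.401 -3.749 -1.69
vertex -3.462 -1.885 -3.665
endloop
endfacet
facet normal 0.209 0.919 -0.333
outer loop
vertex -3.462 -1.885 -3.665
vertex -3.188 -0.979 -0.992
vertex -1.951 -1.773 -2.406
endloop
endfacet
facet normal 0.767 0.057 0.639
outer loop
vertex -1.951 -1.773 -2.406
vertex -3.638 -2.955 -0.275
vertex -2.401 -3.749 -1.69
endloop
endfacet
facet normal 0.767 0.057 0.639
outer loop
vertex -3.188 -0.979 -0.992
vertex -3.638 -2.955 -0.275
vertex -1.951 -1.773 -2.406
endloop
endfacet

endsolid


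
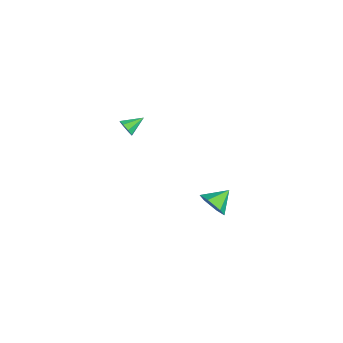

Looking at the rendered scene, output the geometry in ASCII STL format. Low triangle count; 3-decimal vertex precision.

solid 
facet normal 0.255 -0.840 -0.479
outer loop
vertex 4.261 2.26 2.544
vertex 3.993 2.612 1.783
vertex 4.827 2.715 2.047
endloop
endfacet
facet normal 0.490 0.289 0.822
outer loop
vertex 4.261 2.26 2.544
vertex 4.827 2.715 2.047
vertex 3.667 3.688 2.397
endloop
endfacet
facet normal 0.256 -0.839 -0.480
outer loop
vertex 4.827 2.715 2.047
vertex 3.993 2.612 1.783
vertex 4.559 3.068 1.287
endloop
endfacet
facet normal 0.658 0.744 0.113
outer loop
vertex 4.827 2.715 2.047
vertex 4.559 3.068 1.287
vertex 3.667 3.688 2.397
endloop
endfacet
facet normal 0.256 -0.839 -0.480
outer loop
vertex 4.559 3.068 1.287
vertex 3.993 2.612 1.783
vertex 3.726 2.965 1.023
endloop
endfacet
facet normal 0.038 0.885 -0.464
outer loop
vertex 4.559 3.068 1.287
vertex 3.726 2.965 1.023
vertex 3.667 3.688 2.397
endloop
endfacet
facet normal 0.254 -0.840 -0.479
outer loop
vertex 3.726 2.965 1.023
vertex 3.993 2.612 1.783
vertex 3.16 2.51 1.52
endloop
endfacet
facet normal -0.751 0.571 -0.333
outer loop
vertex 3.726 2.965 1.023
vertex 3.16 2.51 1.52
vertex 3.667 3.688 2.397
endloop
endfacet
facet normal 0.254 -0.840 -0.479
outer loop
vertex 3.16 2.51 1.52
vertex 3.993 2.612 1.783
vertex 3.427 2.157 2.28
endloop
endfacet
facet normal -0.919 0.115 0.376
outer loop
vertex 3.16 2.51 1.52
vertex 3.427 2.157 2.28
vertex 3.667 3.688 2.397
endloop
endfacet
facet normal 0.255 -0.840 -0.479
outer loop
vertex 3.427 2.157 2.28
vertex 3.993 2.612 1.783
vertex 4.261 2.26 2.544
endloop
endfacet
facet normal -0.299 -0.026 0.954
outer loop
vertex 3.427 2.157 2.28
vertex 4.261 2.26 2.544
vertex 3.667 3.688 2.397
endloop
endfacet
facet normal 0.101 -0.906 -0.412
outer loop
vertex -3.156 0.838 2.346
vertex -3.419 0.591 2.825
vertex -3.612 0.808 2.3
endloop
endfacet
facet normal 0.015 0.762 -0.647
outer loop
vertex -3.156 0.838 2.346
vertex -3.612 0.808 2.3
vertex -3.541 1.669 3.315
endloop
endfacet
facet normal 0.102 -0.905 -0.412
outer loop
vertex -3.612 0.808 2.3
vertex -3.419 0.591 2.825
vertex -3.955 0.65 2.562
endloop
endfacet
facet normal -0.640 0.608 -0.471
outer loop
vertex -3.612 0.808 2.3
vertex -3.955 0.65 2.562
vertex -3.541 1.669 3.315
endloop
endfacet
facet normal 0.102 -0.906 -0.411
outer loop
vertex -3.955 0.65 2.562
vertex -3.419 0.591 2.825
vertex -3.984 0.458 2.978
endloop
endfacet
facet normal -0.943 0.322 0.083
outer loop
vertex -3.955 0.65 2.562
vertex -3.984 0.458 2.978
vertex -3.541 1.669 3.315
endloop
endfacet
facet normal 0.102 -0.906 -0.410
outer loop
vertex -3.984 0.458 2.978
vertex -3.419 0.591 2.825
vertex -3.682 0.344 3.305
endloop
endfacet
facet normal -0.720 0.071 0.690
outer loop
vertex -3.984 0.458 2.978
vertex -3.682 0.344 3.305
vertex -3.541 1.669 3.315
endloop
endfacet
facet normal 0.101 -0.906 -0.411
outer loop
vertex -3.682 0.344 3.305
vertex -3.419 0.591 2.825
vertex -3.226 0.374 3.351
endloop
endfacet
facet normal -0.101 0.003 0.995
outer loop
vertex -3.682 0.344 3.305
vertex -3.226 0.374 3.351
vertex -3.541 1.669 3.315
endloop
endfacet
facet normal 0.103 -0.906 -0.411
outer loop
vertex -3.226 0.374 3.351
vertex -3.419 0.591 2.825
vertex -2.883 0.532 3.089
endloop
endfacet
facet normal 0.553 0.157 0.818
outer loop
vertex -3.226 0.374 3.351
vertex -2.883 0.532 3.089
vertex -3.541 1.669 3.315
endloop
endfacet
facet normal 0.103 -0.906 -0.411
outer loop
vertex -2.883 0.532 3.089
vertex -3.419 0.591 2.825
vertex -2.854 0.724 2.673
endloop
endfacet
facet normal 0.857 0.443 0.264
outer loop
vertex -2.883 0.532 3.089
vertex -2.854 0.724 2.673
vertex -3.541 1.669 3.315
endloop
endfacet
facet normal 0.103 -0.906 -0.411
outer loop
vertex -2.854 0.724 2.673
vertex -3.419 0.591 2.825
vertex -3.156 0.838 2.346
endloop
endfacet
facet normal 0.633 0.694 -0.343
outer loop
vertex -2.854 0.724 2.673
vertex -3.156 0.838 2.346
vertex -3.541 1.669 3.315
endloop
endfacet

endsolid


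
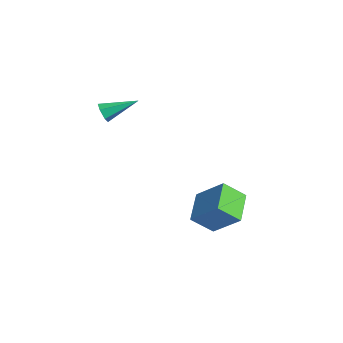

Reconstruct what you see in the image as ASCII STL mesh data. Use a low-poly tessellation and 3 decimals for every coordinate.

solid 
facet normal -0.718 0.586 0.375
outer loop
vertex 2.335 3.243 -3.767
vertex 3.635 4.004 -2.467
vertex 2.697 4.321 -4.76
endloop
endfacet
facet normal -0.653 -0.382 -0.653
outer loop
vertex 4.025 3.236 -5.453
vertex 2.335 3.243 -3.767
vertex 2.697 4.321 -4.76
endloop
endfacet
facet normal -0.718 0.586 0.375
outer loop
vertex 2.697 4.321 -4.76
vertex 3.635 4.004 -2.467
vertex 3.997 5.082 -3.46
endloop
endfacet
facet normal 0.240 0.714 -0.658
outer loop
vertex 3.997 5.082 -3.46
vertex 4.025 3.236 -5.453
vertex 2.697 4.321 -4.76
endloop
endfacet
facet normal -0.240 -0.714 0.658
outer loop
vertex 2.335 3.243 -3.767
vertex 4.963 2.919 -3.16
vertex 3.635 4.004 -2.467
endloop
endfacet
facet normal -0.653 -0.382 -0.653
outer loop
vertex 3.663 2.158 -4.46
vertex 2.335 3.243 -3.767
vertex 4.025 3.236 -5.453
endloop
endfacet
facet normal -0.240 -0.714 0.658
outer loop
vertex 3.663 2.158 -4.46
vertex 4.963 2.919 -3.16
vertex 2.335 3.243 -3.767
endloop
endfacet
facet normal 0.653 0.382 0.653
outer loop
vertex 3.635 4.004 -2.467
vertex 4.963 2.919 -3.16
vertex 3.997 5.082 -3.46
endloop
endfacet
facet normal 0.240 0.714 -0.658
outer loop
vertex 5.325 3.997 -4.153
vertex 4.025 3.236 -5.453
vertex 3.997 5.082 -3.46
endloop
endfacet
facet normal 0.653 0.382 0.653
outer loop
vertex 3.997 5.082 -3.46
vertex 4.963 2.919 -3.16
vertex 5.325 3.997 -4.153
endloop
endfacet
facet normal 0.718 -0.586 -0.375
outer loop
vertex 5.325 3.997 -4.153
vertex 3.663 2.158 -4.46
vertex 4.025 3.236 -5.453
endloop
endfacet
facet normal 0.718 -0.586 -0.375
outer loop
vertex 4.963 2.919 -3.16
vertex 3.663 2.158 -4.46
vertex 5.325 3.997 -4.153
endloop
endfacet
facet normal -0.333 -0.860 -0.387
outer loop
vertex 0.267 -0.904 2.348
vertex -0.01 -0.6 1.911
vertex 0.556 -0.785 1.835
endloop
endfacet
facet normal 0.871 -0.222 0.439
outer loop
vertex 0.267 -0.904 2.348
vertex 0.556 -0.785 1.835
vertex 0.61 1.0 2.629
endloop
endfacet
facet normal -0.333 -0.860 -0.386
outer loop
vertex 0.556 -0.785 1.835
vertex -0.01 -0.6 1.911
vertex 0.279 -0.482 1.398
endloop
endfacet
facet normal 0.881 0.170 -0.441
outer loop
vertex 0.556 -0.785 1.835
vertex 0.279 -0.482 1.398
vertex 0.61 1.0 2.629
endloop
endfacet
facet normal -0.334 -0.860 -0.386
outer loop
vertex 0.279 -0.482 1.398
vertex -0.01 -0.6 1.911
vertex -0.287 -0.296 1.474
endloop
endfacet
facet normal 0.100 0.622 -0.776
outer loop
vertex 0.279 -0.482 1.398
vertex -0.287 -0.296 1.474
vertex 0.61 1.0 2.629
endloop
endfacet
facet normal -0.332 -0.860 -0.387
outer loop
vertex -0.287 -0.296 1.474
vertex -0.01 -0.6 1.911
vertex -0.576 -0.415 1.986
endloop
endfacet
facet normal -0.691 0.685 -0.231
outer loop
vertex -0.287 -0.296 1.474
vertex -0.576 -0.415 1.986
vertex 0.61 1.0 2.629
endloop
endfacet
facet normal -0.332 -0.861 -0.386
outer loop
vertex -0.576 -0.415 1.986
vertex -0.01 -0.6 1.911
vertex -0.299 -0.718 2.423
endloop
endfacet
facet normal -0.702 0.294 0.649
outer loop
vertex -0.576 -0.415 1.986
vertex -0.299 -0.718 2.423
vertex 0.61 1.0 2.629
endloop
endfacet
facet normal -0.334 -0.860 -0.387
outer loop
vertex -0.299 -0.718 2.423
vertex -0.01 -0.6 1.911
vertex 0.267 -0.904 2.348
endloop
endfacet
facet normal 0.078 -0.159 0.984
outer loop
vertex -0.299 -0.718 2.423
vertex 0.267 -0.904 2.348
vertex 0.61 1.0 2.629
endloop
endfacet

endsolid


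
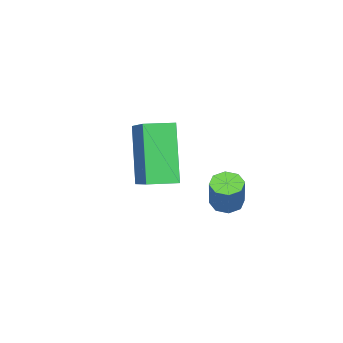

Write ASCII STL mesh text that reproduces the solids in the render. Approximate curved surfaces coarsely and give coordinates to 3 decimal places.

solid 
facet normal -0.433 -0.249 -0.866
outer loop
vertex 0.401 -2.37 -4.303
vertex 0.05 -2.64 -4.05
vertex 0.088 -2.157 -4.208
endloop
endfacet
facet normal 0.411 0.800 -0.437
outer loop
vertex 0.401 -2.37 -4.303
vertex 0.088 -2.157 -4.208
vertex 0.92 -2.069 -3.264
endloop
endfacet
facet normal 0.411 0.800 -0.437
outer loop
vertex 0.92 -2.069 -3.264
vertex 0.088 -2.157 -4.208
vertex 0.607 -1.856 -3.169
endloop
endfacet
facet normal 0.434 0.251 0.865
outer loop
vertex 0.92 -2.069 -3.264
vertex 0.607 -1.856 -3.169
vertex 0.57 -2.34 -3.01
endloop
endfacet
facet normal -0.434 -0.249 -0.866
outer loop
vertex 0.088 -2.157 -4.208
vertex 0.05 -2.64 -4.05
vertex -0.247 -2.227 -4.02
endloop
endfacet
facet normal -0.276 0.951 -0.138
outer loop
vertex 0.088 -2.157 -4.208
vertex -0.247 -2.227 -4.02
vertex 0.607 -1.856 -3.169
endloop
endfacet
facet normal -0.276 0.951 -0.138
outer loop
vertex 0.607 -1.856 -3.169
vertex -0.247 -2.227 -4.02
vertex 0.272 -1.926 -2.981
endloop
endfacet
facet normal 0.433 0.251 0.866
outer loop
vertex 0.607 -1.856 -3.169
vertex 0.272 -1.926 -2.981
vertex 0.57 -2.34 -3.01
endloop
endfacet
facet normal -0.433 -0.249 -0.866
outer loop
vertex -0.247 -2.227 -4.02
vertex 0.05 -2.64 -4.05
vertex -0.408 -2.539 -3.85
endloop
endfacet
facet normal -0.802 0.546 0.242
outer loop
vertex -0.247 -2.227 -4.02
vertex -0.408 -2.539 -3.85
vertex 0.272 -1.926 -2.981
endloop
endfacet
facet normal -0.803 0.543 0.245
outer loop
vertex 0.272 -1.926 -2.981
vertex -0.408 -2.539 -3.85
vertex 0.112 -2.239 -2.811
endloop
endfacet
facet normal 0.432 0.250 0.867
outer loop
vertex 0.272 -1.926 -2.981
vertex 0.112 -2.239 -2.811
vertex 0.57 -2.34 -3.01
endloop
endfacet
facet normal -0.433 -0.251 -0.865
outer loop
vertex -0.408 -2.539 -3.85
vertex 0.05 -2.64 -4.05
vertex -0.3 -2.911 -3.796
endloop
endfacet
facet normal -0.858 -0.179 0.481
outer loop
vertex -0.408 -2.539 -3.85
vertex -0.3 -2.911 -3.796
vertex 0.112 -2.239 -2.811
endloop
endfacet
facet normal -0.859 -0.178 0.480
outer loop
vertex 0.112 -2.239 -2.811
vertex -0.3 -2.911 -3.796
vertex 0.219 -2.61 -2.757
endloop
endfacet
facet normal 0.432 0.251 0.866
outer loop
vertex 0.112 -2.239 -2.811
vertex 0.219 -2.61 -2.757
vertex 0.57 -2.34 -3.01
endloop
endfacet
facet normal -0.434 -0.251 -0.865
outer loop
vertex -0.3 -2.911 -3.796
vertex 0.05 -2.64 -4.05
vertex 0.013 -3.124 -3.891
endloop
endfacet
facet normal -0.411 -0.800 0.437
outer loop
vertex -0.3 -2.911 -3.796
vertex 0.013 -3.124 -3.891
vertex 0.219 -2.61 -2.757
endloop
endfacet
facet normal -0.411 -0.800 0.437
outer loop
vertex 0.219 -2.61 -2.757
vertex 0.013 -3.124 -3.891
vertex 0.532 -2.823 -2.852
endloop
endfacet
facet normal 0.433 0.249 0.866
outer loop
vertex 0.219 -2.61 -2.757
vertex 0.532 -2.823 -2.852
vertex 0.57 -2.34 -3.01
endloop
endfacet
facet normal -0.433 -0.251 -0.866
outer loop
vertex 0.013 -3.124 -3.891
vertex 0.05 -2.64 -4.05
vertex 0.348 -3.054 -4.079
endloop
endfacet
facet normal 0.276 -0.951 0.138
outer loop
vertex 0.013 -3.124 -3.891
vertex 0.348 -3.054 -4.079
vertex 0.532 -2.823 -2.852
endloop
endfacet
facet normal 0.276 -0.951 0.138
outer loop
vertex 0.532 -2.823 -2.852
vertex 0.348 -3.054 -4.079
vertex 0.867 -2.753 -3.04
endloop
endfacet
facet normal 0.434 0.249 0.866
outer loop
vertex 0.532 -2.823 -2.852
vertex 0.867 -2.753 -3.04
vertex 0.57 -2.34 -3.01
endloop
endfacet
facet normal -0.432 -0.250 -0.867
outer loop
vertex 0.348 -3.054 -4.079
vertex 0.05 -2.64 -4.05
vertex 0.508 -2.741 -4.249
endloop
endfacet
facet normal 0.803 -0.543 -0.244
outer loop
vertex 0.348 -3.054 -4.079
vertex 0.508 -2.741 -4.249
vertex 0.867 -2.753 -3.04
endloop
endfacet
facet normal 0.801 -0.546 -0.243
outer loop
vertex 0.867 -2.753 -3.04
vertex 0.508 -2.741 -4.249
vertex 1.028 -2.441 -3.21
endloop
endfacet
facet normal 0.433 0.249 0.866
outer loop
vertex 0.867 -2.753 -3.04
vertex 1.028 -2.441 -3.21
vertex 0.57 -2.34 -3.01
endloop
endfacet
facet normal -0.432 -0.251 -0.866
outer loop
vertex 0.508 -2.741 -4.249
vertex 0.05 -2.64 -4.05
vertex 0.401 -2.37 -4.303
endloop
endfacet
facet normal 0.859 0.178 -0.481
outer loop
vertex 0.508 -2.741 -4.249
vertex 0.401 -2.37 -4.303
vertex 1.028 -2.441 -3.21
endloop
endfacet
facet normal 0.858 0.179 -0.481
outer loop
vertex 1.028 -2.441 -3.21
vertex 0.401 -2.37 -4.303
vertex 0.92 -2.069 -3.264
endloop
endfacet
facet normal 0.433 0.251 0.865
outer loop
vertex 1.028 -2.441 -3.21
vertex 0.92 -2.069 -3.264
vertex 0.57 -2.34 -3.01
endloop
endfacet
facet normal -0.660 0.751 -0.024
outer loop
vertex 1.489 -3.851 -0.712
vertex 2.934 -2.552 0.233
vertex 2.193 -3.292 -2.555
endloop
endfacet
facet normal -0.669 -0.601 -0.438
outer loop
vertex 2.786 -3.968 -2.533
vertex 1.489 -3.851 -0.712
vertex 2.193 -3.292 -2.555
endloop
endfacet
facet normal -0.660 0.751 -0.024
outer loop
vertex 2.193 -3.292 -2.555
vertex 2.934 -2.552 0.233
vertex 3.637 -1.993 -1.61
endloop
endfacet
facet normal 0.344 0.272 -0.899
outer loop
vertex 3.637 -1.993 -1.61
vertex 2.786 -3.968 -2.533
vertex 2.193 -3.292 -2.555
endloop
endfacet
facet normal -0.343 -0.272 0.899
outer loop
vertex 1.489 -3.851 -0.712
vertex 3.527 -3.228 0.255
vertex 2.934 -2.552 0.233
endloop
endfacet
facet normal -0.668 -0.602 -0.437
outer loop
vertex 2.083 -4.527 -0.69
vertex 1.489 -3.851 -0.712
vertex 2.786 -3.968 -2.533
endloop
endfacet
facet normal -0.343 -0.272 0.899
outer loop
vertex 2.083 -4.527 -0.69
vertex 3.527 -3.228 0.255
vertex 1.489 -3.851 -0.712
endloop
endfacet
facet normal 0.669 0.601 0.437
outer loop
vertex 2.934 -2.552 0.233
vertex 3.527 -3.228 0.255
vertex 3.637 -1.993 -1.61
endloop
endfacet
facet normal 0.343 0.272 -0.899
outer loop
vertex 4.231 -2.669 -1.588
vertex 2.786 -3.968 -2.533
vertex 3.637 -1.993 -1.61
endloop
endfacet
facet normal 0.668 0.601 0.438
outer loop
vertex 3.637 -1.993 -1.61
vertex 3.527 -3.228 0.255
vertex 4.231 -2.669 -1.588
endloop
endfacet
facet normal 0.660 -0.751 0.024
outer loop
vertex 4.231 -2.669 -1.588
vertex 2.083 -4.527 -0.69
vertex 2.786 -3.968 -2.533
endloop
endfacet
facet normal 0.660 -0.751 0.024
outer loop
vertex 3.527 -3.228 0.255
vertex 2.083 -4.527 -0.69
vertex 4.231 -2.669 -1.588
endloop
endfacet

endsolid
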